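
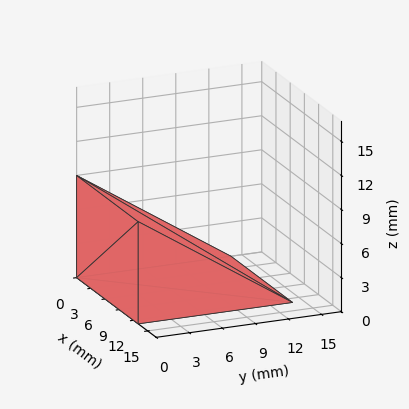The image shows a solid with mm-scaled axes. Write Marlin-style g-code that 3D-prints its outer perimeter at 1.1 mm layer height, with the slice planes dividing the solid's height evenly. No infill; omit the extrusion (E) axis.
Reading the render: the shape is a wedge (ramp): 13 × 14 mm base, rising to 9 mm along the y=0 edge and sloping linearly to z=0 at y=14 (dimensions read to the nearest mm from the axis ticks). For the g-code, the solid's height is divided into equal slices at the stated Δz and each level perimeter traced with G1 moves after a G0 lift.

; perimeter-only toolpath
G21 ; units = mm
G90 ; absolute positioning
G28 ; home
; layer 1
G0 Z1.1
G0 X0.0 Y0.0
G1 X13.0 Y0.0
G1 X13.0 Y12.2
G1 X0.0 Y12.2
G1 X0.0 Y0.0
; layer 2
G0 Z2.2
G0 X0.0 Y0.0
G1 X13.0 Y0.0
G1 X13.0 Y10.5
G1 X0.0 Y10.5
G1 X0.0 Y0.0
; layer 3
G0 Z3.4
G0 X0.0 Y0.0
G1 X13.0 Y0.0
G1 X13.0 Y8.8
G1 X0.0 Y8.8
G1 X0.0 Y0.0
; layer 4
G0 Z4.5
G0 X0.0 Y0.0
G1 X13.0 Y0.0
G1 X13.0 Y7.0
G1 X0.0 Y7.0
G1 X0.0 Y0.0
; layer 5
G0 Z5.6
G0 X0.0 Y0.0
G1 X13.0 Y0.0
G1 X13.0 Y5.2
G1 X0.0 Y5.2
G1 X0.0 Y0.0
; layer 6
G0 Z6.8
G0 X0.0 Y0.0
G1 X13.0 Y0.0
G1 X13.0 Y3.5
G1 X0.0 Y3.5
G1 X0.0 Y0.0
; layer 7
G0 Z7.9
G0 X0.0 Y0.0
G1 X13.0 Y0.0
G1 X13.0 Y1.8
G1 X0.0 Y1.8
G1 X0.0 Y0.0
M2 ; end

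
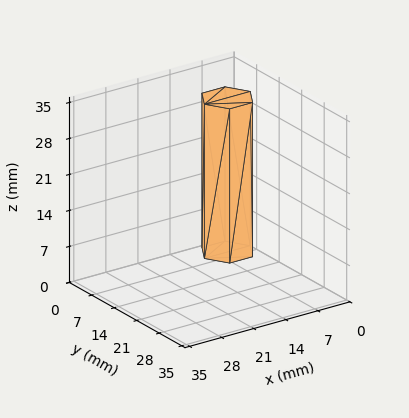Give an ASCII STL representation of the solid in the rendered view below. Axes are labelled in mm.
Reading the render: the shape is a regular 6-sided prism (a cylinder approximated with 6 flat sides), circumscribed radius ≈ 5 mm, height ≈ 30 mm (dimensions read to the nearest mm from the axis ticks). For the STL, each face is triangulated and given an outward normal.

solid part
  facet normal 0.0000 0.0000 -1.0000
    outer loop
      vertex 2.5 9.3 0.0
      vertex 7.5 9.3 0.0
      vertex 10.0 5.0 0.0
    endloop
  endfacet
  facet normal 0.0000 0.0000 -1.0000
    outer loop
      vertex 0.0 5.0 0.0
      vertex 2.5 9.3 0.0
      vertex 10.0 5.0 0.0
    endloop
  endfacet
  facet normal 0.0000 0.0000 -1.0000
    outer loop
      vertex 2.5 0.7 0.0
      vertex 0.0 5.0 0.0
      vertex 10.0 5.0 0.0
    endloop
  endfacet
  facet normal 0.0000 0.0000 -1.0000
    outer loop
      vertex 7.5 0.7 0.0
      vertex 2.5 0.7 0.0
      vertex 10.0 5.0 0.0
    endloop
  endfacet
  facet normal 0.0000 0.0000 1.0000
    outer loop
      vertex 10.0 5.0 30.0
      vertex 7.5 9.3 30.0
      vertex 2.5 9.3 30.0
    endloop
  endfacet
  facet normal 0.0000 0.0000 1.0000
    outer loop
      vertex 10.0 5.0 30.0
      vertex 2.5 9.3 30.0
      vertex 0.0 5.0 30.0
    endloop
  endfacet
  facet normal 0.0000 0.0000 1.0000
    outer loop
      vertex 10.0 5.0 30.0
      vertex 0.0 5.0 30.0
      vertex 2.5 0.7 30.0
    endloop
  endfacet
  facet normal 0.0000 0.0000 1.0000
    outer loop
      vertex 10.0 5.0 30.0
      vertex 2.5 0.7 30.0
      vertex 7.5 0.7 30.0
    endloop
  endfacet
  facet normal 0.8645 0.5026 0.0000
    outer loop
      vertex 10.0 5.0 0.0
      vertex 7.5 9.3 0.0
      vertex 7.5 9.3 30.0
    endloop
  endfacet
  facet normal 0.8645 0.5026 0.0000
    outer loop
      vertex 10.0 5.0 0.0
      vertex 7.5 9.3 30.0
      vertex 10.0 5.0 30.0
    endloop
  endfacet
  facet normal 0.0000 1.0000 0.0000
    outer loop
      vertex 7.5 9.3 0.0
      vertex 2.5 9.3 0.0
      vertex 2.5 9.3 30.0
    endloop
  endfacet
  facet normal 0.0000 1.0000 0.0000
    outer loop
      vertex 7.5 9.3 0.0
      vertex 2.5 9.3 30.0
      vertex 7.5 9.3 30.0
    endloop
  endfacet
  facet normal -0.8645 0.5026 0.0000
    outer loop
      vertex 2.5 9.3 0.0
      vertex 0.0 5.0 0.0
      vertex 0.0 5.0 30.0
    endloop
  endfacet
  facet normal -0.8645 0.5026 0.0000
    outer loop
      vertex 2.5 9.3 0.0
      vertex 0.0 5.0 30.0
      vertex 2.5 9.3 30.0
    endloop
  endfacet
  facet normal -0.8645 -0.5026 0.0000
    outer loop
      vertex 0.0 5.0 0.0
      vertex 2.5 0.7 0.0
      vertex 2.5 0.7 30.0
    endloop
  endfacet
  facet normal -0.8645 -0.5026 0.0000
    outer loop
      vertex 0.0 5.0 0.0
      vertex 2.5 0.7 30.0
      vertex 0.0 5.0 30.0
    endloop
  endfacet
  facet normal 0.0000 -1.0000 0.0000
    outer loop
      vertex 2.5 0.7 0.0
      vertex 7.5 0.7 0.0
      vertex 7.5 0.7 30.0
    endloop
  endfacet
  facet normal 0.0000 -1.0000 0.0000
    outer loop
      vertex 2.5 0.7 0.0
      vertex 7.5 0.7 30.0
      vertex 2.5 0.7 30.0
    endloop
  endfacet
  facet normal 0.8645 -0.5026 0.0000
    outer loop
      vertex 7.5 0.7 0.0
      vertex 10.0 5.0 0.0
      vertex 10.0 5.0 30.0
    endloop
  endfacet
  facet normal 0.8645 -0.5026 0.0000
    outer loop
      vertex 7.5 0.7 0.0
      vertex 10.0 5.0 30.0
      vertex 7.5 0.7 30.0
    endloop
  endfacet
endsolid part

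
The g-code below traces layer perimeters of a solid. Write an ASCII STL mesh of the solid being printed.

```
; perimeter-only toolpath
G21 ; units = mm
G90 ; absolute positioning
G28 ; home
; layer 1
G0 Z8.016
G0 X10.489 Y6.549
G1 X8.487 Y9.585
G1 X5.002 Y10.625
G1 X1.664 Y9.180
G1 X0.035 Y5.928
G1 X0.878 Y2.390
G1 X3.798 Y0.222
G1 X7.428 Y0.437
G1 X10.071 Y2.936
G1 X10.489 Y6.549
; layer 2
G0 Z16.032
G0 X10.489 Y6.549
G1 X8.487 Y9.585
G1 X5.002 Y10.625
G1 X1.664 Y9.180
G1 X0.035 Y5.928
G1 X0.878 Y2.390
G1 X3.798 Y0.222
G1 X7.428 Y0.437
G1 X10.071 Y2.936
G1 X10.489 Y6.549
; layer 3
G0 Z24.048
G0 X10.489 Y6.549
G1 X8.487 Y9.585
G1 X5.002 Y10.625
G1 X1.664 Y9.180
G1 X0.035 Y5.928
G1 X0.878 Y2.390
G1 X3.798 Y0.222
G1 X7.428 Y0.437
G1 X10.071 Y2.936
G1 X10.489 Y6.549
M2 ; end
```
solid part
  facet normal 0.0000 0.0000 -1.0000
    outer loop
      vertex 5.002 10.625 0.000
      vertex 8.487 9.585 0.000
      vertex 10.489 6.549 0.000
    endloop
  endfacet
  facet normal 0.0000 0.0000 -1.0000
    outer loop
      vertex 1.664 9.180 0.000
      vertex 5.002 10.625 0.000
      vertex 10.489 6.549 0.000
    endloop
  endfacet
  facet normal 0.0000 0.0000 -1.0000
    outer loop
      vertex 0.035 5.928 0.000
      vertex 1.664 9.180 0.000
      vertex 10.489 6.549 0.000
    endloop
  endfacet
  facet normal 0.0000 0.0000 -1.0000
    outer loop
      vertex 0.878 2.390 0.000
      vertex 0.035 5.928 0.000
      vertex 10.489 6.549 0.000
    endloop
  endfacet
  facet normal 0.0000 0.0000 -1.0000
    outer loop
      vertex 3.798 0.222 0.000
      vertex 0.878 2.390 0.000
      vertex 10.489 6.549 0.000
    endloop
  endfacet
  facet normal 0.0000 0.0000 -1.0000
    outer loop
      vertex 7.428 0.437 0.000
      vertex 3.798 0.222 0.000
      vertex 10.489 6.549 0.000
    endloop
  endfacet
  facet normal 0.0000 0.0000 -1.0000
    outer loop
      vertex 10.071 2.936 0.000
      vertex 7.428 0.437 0.000
      vertex 10.489 6.549 0.000
    endloop
  endfacet
  facet normal 0.0000 0.0000 1.0000
    outer loop
      vertex 10.489 6.549 24.048
      vertex 8.487 9.585 24.048
      vertex 5.002 10.625 24.048
    endloop
  endfacet
  facet normal 0.0000 0.0000 1.0000
    outer loop
      vertex 10.489 6.549 24.048
      vertex 5.002 10.625 24.048
      vertex 1.664 9.180 24.048
    endloop
  endfacet
  facet normal 0.0000 0.0000 1.0000
    outer loop
      vertex 10.489 6.549 24.048
      vertex 1.664 9.180 24.048
      vertex 0.035 5.928 24.048
    endloop
  endfacet
  facet normal 0.0000 0.0000 1.0000
    outer loop
      vertex 10.489 6.549 24.048
      vertex 0.035 5.928 24.048
      vertex 0.878 2.390 24.048
    endloop
  endfacet
  facet normal 0.0000 0.0000 1.0000
    outer loop
      vertex 10.489 6.549 24.048
      vertex 0.878 2.390 24.048
      vertex 3.798 0.222 24.048
    endloop
  endfacet
  facet normal 0.0000 0.0000 1.0000
    outer loop
      vertex 10.489 6.549 24.048
      vertex 3.798 0.222 24.048
      vertex 7.428 0.437 24.048
    endloop
  endfacet
  facet normal 0.0000 0.0000 1.0000
    outer loop
      vertex 10.489 6.549 24.048
      vertex 7.428 0.437 24.048
      vertex 10.071 2.936 24.048
    endloop
  endfacet
  facet normal 0.8348 0.5505 0.0000
    outer loop
      vertex 10.489 6.549 0.000
      vertex 8.487 9.585 0.000
      vertex 8.487 9.585 24.048
    endloop
  endfacet
  facet normal 0.8348 0.5505 0.0000
    outer loop
      vertex 10.489 6.549 0.000
      vertex 8.487 9.585 24.048
      vertex 10.489 6.549 24.048
    endloop
  endfacet
  facet normal 0.2860 0.9582 0.0000
    outer loop
      vertex 8.487 9.585 0.000
      vertex 5.002 10.625 0.000
      vertex 5.002 10.625 24.048
    endloop
  endfacet
  facet normal 0.2860 0.9582 0.0000
    outer loop
      vertex 8.487 9.585 0.000
      vertex 5.002 10.625 24.048
      vertex 8.487 9.585 24.048
    endloop
  endfacet
  facet normal -0.3973 0.9177 0.0000
    outer loop
      vertex 5.002 10.625 0.000
      vertex 1.664 9.180 0.000
      vertex 1.664 9.180 24.048
    endloop
  endfacet
  facet normal -0.3973 0.9177 0.0000
    outer loop
      vertex 5.002 10.625 0.000
      vertex 1.664 9.180 24.048
      vertex 5.002 10.625 24.048
    endloop
  endfacet
  facet normal -0.8941 0.4479 0.0000
    outer loop
      vertex 1.664 9.180 0.000
      vertex 0.035 5.928 0.000
      vertex 0.035 5.928 24.048
    endloop
  endfacet
  facet normal -0.8941 0.4479 0.0000
    outer loop
      vertex 1.664 9.180 0.000
      vertex 0.035 5.928 24.048
      vertex 1.664 9.180 24.048
    endloop
  endfacet
  facet normal -0.9728 -0.2318 0.0000
    outer loop
      vertex 0.035 5.928 0.000
      vertex 0.878 2.390 0.000
      vertex 0.878 2.390 24.048
    endloop
  endfacet
  facet normal -0.9728 -0.2318 0.0000
    outer loop
      vertex 0.035 5.928 0.000
      vertex 0.878 2.390 24.048
      vertex 0.035 5.928 24.048
    endloop
  endfacet
  facet normal -0.5961 -0.8029 0.0000
    outer loop
      vertex 0.878 2.390 0.000
      vertex 3.798 0.222 0.000
      vertex 3.798 0.222 24.048
    endloop
  endfacet
  facet normal -0.5961 -0.8029 0.0000
    outer loop
      vertex 0.878 2.390 0.000
      vertex 3.798 0.222 24.048
      vertex 0.878 2.390 24.048
    endloop
  endfacet
  facet normal 0.0591 -0.9983 0.0000
    outer loop
      vertex 3.798 0.222 0.000
      vertex 7.428 0.437 0.000
      vertex 7.428 0.437 24.048
    endloop
  endfacet
  facet normal 0.0591 -0.9983 0.0000
    outer loop
      vertex 3.798 0.222 0.000
      vertex 7.428 0.437 24.048
      vertex 3.798 0.222 24.048
    endloop
  endfacet
  facet normal 0.6870 -0.7266 0.0000
    outer loop
      vertex 7.428 0.437 0.000
      vertex 10.071 2.936 0.000
      vertex 10.071 2.936 24.048
    endloop
  endfacet
  facet normal 0.6870 -0.7266 0.0000
    outer loop
      vertex 7.428 0.437 0.000
      vertex 10.071 2.936 24.048
      vertex 7.428 0.437 24.048
    endloop
  endfacet
  facet normal 0.9934 -0.1149 0.0000
    outer loop
      vertex 10.071 2.936 0.000
      vertex 10.489 6.549 0.000
      vertex 10.489 6.549 24.048
    endloop
  endfacet
  facet normal 0.9934 -0.1149 0.0000
    outer loop
      vertex 10.071 2.936 0.000
      vertex 10.489 6.549 24.048
      vertex 10.071 2.936 24.048
    endloop
  endfacet
endsolid part

The G0 Z moves step by Δz≈8.016 mm. Every layer's G1 loop is the same polygon, so the solid is a straight extrusion of it from z=0 to z≈24. Closing with flat bottom and top caps and triangulating gives 32 facets — a regular 9-sided prism (a cylinder approximated with 9 flat sides), circumscribed radius ≈ 5.32 mm, height ≈ 24 mm.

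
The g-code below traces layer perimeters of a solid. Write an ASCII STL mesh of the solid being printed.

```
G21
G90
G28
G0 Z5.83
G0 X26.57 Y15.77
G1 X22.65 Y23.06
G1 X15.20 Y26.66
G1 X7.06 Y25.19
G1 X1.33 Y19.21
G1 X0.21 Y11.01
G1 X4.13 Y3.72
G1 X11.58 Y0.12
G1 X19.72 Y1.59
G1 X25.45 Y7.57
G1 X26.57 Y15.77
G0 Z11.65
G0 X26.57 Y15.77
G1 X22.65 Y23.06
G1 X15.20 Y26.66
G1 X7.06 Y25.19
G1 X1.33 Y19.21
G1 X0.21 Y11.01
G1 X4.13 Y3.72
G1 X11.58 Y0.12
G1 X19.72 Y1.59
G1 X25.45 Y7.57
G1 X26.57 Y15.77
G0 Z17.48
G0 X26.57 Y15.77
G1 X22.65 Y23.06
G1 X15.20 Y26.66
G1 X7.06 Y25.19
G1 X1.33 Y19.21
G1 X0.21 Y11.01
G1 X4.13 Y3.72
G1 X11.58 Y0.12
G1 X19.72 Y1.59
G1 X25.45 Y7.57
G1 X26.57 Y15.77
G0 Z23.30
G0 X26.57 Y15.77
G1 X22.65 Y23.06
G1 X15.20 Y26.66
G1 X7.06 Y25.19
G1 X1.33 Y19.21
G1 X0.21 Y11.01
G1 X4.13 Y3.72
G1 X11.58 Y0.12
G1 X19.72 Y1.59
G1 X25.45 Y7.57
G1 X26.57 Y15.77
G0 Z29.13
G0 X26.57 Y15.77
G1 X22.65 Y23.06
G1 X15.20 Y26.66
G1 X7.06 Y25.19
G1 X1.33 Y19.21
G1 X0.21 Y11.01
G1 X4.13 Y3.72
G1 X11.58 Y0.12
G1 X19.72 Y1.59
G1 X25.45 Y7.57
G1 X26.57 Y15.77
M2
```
solid part
  facet normal 0.0000 0.0000 -1.0000
    outer loop
      vertex 15.20 26.66 0.00
      vertex 22.65 23.06 0.00
      vertex 26.57 15.77 0.00
    endloop
  endfacet
  facet normal 0.0000 0.0000 -1.0000
    outer loop
      vertex 7.06 25.19 0.00
      vertex 15.20 26.66 0.00
      vertex 26.57 15.77 0.00
    endloop
  endfacet
  facet normal 0.0000 0.0000 -1.0000
    outer loop
      vertex 1.33 19.21 0.00
      vertex 7.06 25.19 0.00
      vertex 26.57 15.77 0.00
    endloop
  endfacet
  facet normal 0.0000 0.0000 -1.0000
    outer loop
      vertex 0.21 11.01 0.00
      vertex 1.33 19.21 0.00
      vertex 26.57 15.77 0.00
    endloop
  endfacet
  facet normal 0.0000 0.0000 -1.0000
    outer loop
      vertex 4.13 3.72 0.00
      vertex 0.21 11.01 0.00
      vertex 26.57 15.77 0.00
    endloop
  endfacet
  facet normal 0.0000 0.0000 -1.0000
    outer loop
      vertex 11.58 0.12 0.00
      vertex 4.13 3.72 0.00
      vertex 26.57 15.77 0.00
    endloop
  endfacet
  facet normal 0.0000 0.0000 -1.0000
    outer loop
      vertex 19.72 1.59 0.00
      vertex 11.58 0.12 0.00
      vertex 26.57 15.77 0.00
    endloop
  endfacet
  facet normal 0.0000 0.0000 -1.0000
    outer loop
      vertex 25.45 7.57 0.00
      vertex 19.72 1.59 0.00
      vertex 26.57 15.77 0.00
    endloop
  endfacet
  facet normal 0.0000 0.0000 1.0000
    outer loop
      vertex 26.57 15.77 29.13
      vertex 22.65 23.06 29.13
      vertex 15.20 26.66 29.13
    endloop
  endfacet
  facet normal 0.0000 0.0000 1.0000
    outer loop
      vertex 26.57 15.77 29.13
      vertex 15.20 26.66 29.13
      vertex 7.06 25.19 29.13
    endloop
  endfacet
  facet normal 0.0000 0.0000 1.0000
    outer loop
      vertex 26.57 15.77 29.13
      vertex 7.06 25.19 29.13
      vertex 1.33 19.21 29.13
    endloop
  endfacet
  facet normal 0.0000 0.0000 1.0000
    outer loop
      vertex 26.57 15.77 29.13
      vertex 1.33 19.21 29.13
      vertex 0.21 11.01 29.13
    endloop
  endfacet
  facet normal 0.0000 0.0000 1.0000
    outer loop
      vertex 26.57 15.77 29.13
      vertex 0.21 11.01 29.13
      vertex 4.13 3.72 29.13
    endloop
  endfacet
  facet normal 0.0000 0.0000 1.0000
    outer loop
      vertex 26.57 15.77 29.13
      vertex 4.13 3.72 29.13
      vertex 11.58 0.12 29.13
    endloop
  endfacet
  facet normal 0.0000 0.0000 1.0000
    outer loop
      vertex 26.57 15.77 29.13
      vertex 11.58 0.12 29.13
      vertex 19.72 1.59 29.13
    endloop
  endfacet
  facet normal 0.0000 0.0000 1.0000
    outer loop
      vertex 26.57 15.77 29.13
      vertex 19.72 1.59 29.13
      vertex 25.45 7.57 29.13
    endloop
  endfacet
  facet normal 0.8807 0.4736 0.0000
    outer loop
      vertex 26.57 15.77 0.00
      vertex 22.65 23.06 0.00
      vertex 22.65 23.06 29.13
    endloop
  endfacet
  facet normal 0.8807 0.4736 0.0000
    outer loop
      vertex 26.57 15.77 0.00
      vertex 22.65 23.06 29.13
      vertex 26.57 15.77 29.13
    endloop
  endfacet
  facet normal 0.4351 0.9004 0.0000
    outer loop
      vertex 22.65 23.06 0.00
      vertex 15.20 26.66 0.00
      vertex 15.20 26.66 29.13
    endloop
  endfacet
  facet normal 0.4351 0.9004 0.0000
    outer loop
      vertex 22.65 23.06 0.00
      vertex 15.20 26.66 29.13
      vertex 22.65 23.06 29.13
    endloop
  endfacet
  facet normal -0.1777 0.9841 0.0000
    outer loop
      vertex 15.20 26.66 0.00
      vertex 7.06 25.19 0.00
      vertex 7.06 25.19 29.13
    endloop
  endfacet
  facet normal -0.1777 0.9841 0.0000
    outer loop
      vertex 15.20 26.66 0.00
      vertex 7.06 25.19 29.13
      vertex 15.20 26.66 29.13
    endloop
  endfacet
  facet normal -0.7220 0.6919 0.0000
    outer loop
      vertex 7.06 25.19 0.00
      vertex 1.33 19.21 0.00
      vertex 1.33 19.21 29.13
    endloop
  endfacet
  facet normal -0.7220 0.6919 0.0000
    outer loop
      vertex 7.06 25.19 0.00
      vertex 1.33 19.21 29.13
      vertex 7.06 25.19 29.13
    endloop
  endfacet
  facet normal -0.9908 0.1353 0.0000
    outer loop
      vertex 1.33 19.21 0.00
      vertex 0.21 11.01 0.00
      vertex 0.21 11.01 29.13
    endloop
  endfacet
  facet normal -0.9908 0.1353 0.0000
    outer loop
      vertex 1.33 19.21 0.00
      vertex 0.21 11.01 29.13
      vertex 1.33 19.21 29.13
    endloop
  endfacet
  facet normal -0.8807 -0.4736 0.0000
    outer loop
      vertex 0.21 11.01 0.00
      vertex 4.13 3.72 0.00
      vertex 4.13 3.72 29.13
    endloop
  endfacet
  facet normal -0.8807 -0.4736 0.0000
    outer loop
      vertex 0.21 11.01 0.00
      vertex 4.13 3.72 29.13
      vertex 0.21 11.01 29.13
    endloop
  endfacet
  facet normal -0.4351 -0.9004 0.0000
    outer loop
      vertex 4.13 3.72 0.00
      vertex 11.58 0.12 0.00
      vertex 11.58 0.12 29.13
    endloop
  endfacet
  facet normal -0.4351 -0.9004 0.0000
    outer loop
      vertex 4.13 3.72 0.00
      vertex 11.58 0.12 29.13
      vertex 4.13 3.72 29.13
    endloop
  endfacet
  facet normal 0.1777 -0.9841 0.0000
    outer loop
      vertex 11.58 0.12 0.00
      vertex 19.72 1.59 0.00
      vertex 19.72 1.59 29.13
    endloop
  endfacet
  facet normal 0.1777 -0.9841 0.0000
    outer loop
      vertex 11.58 0.12 0.00
      vertex 19.72 1.59 29.13
      vertex 11.58 0.12 29.13
    endloop
  endfacet
  facet normal 0.7220 -0.6919 0.0000
    outer loop
      vertex 19.72 1.59 0.00
      vertex 25.45 7.57 0.00
      vertex 25.45 7.57 29.13
    endloop
  endfacet
  facet normal 0.7220 -0.6919 0.0000
    outer loop
      vertex 19.72 1.59 0.00
      vertex 25.45 7.57 29.13
      vertex 19.72 1.59 29.13
    endloop
  endfacet
  facet normal 0.9908 -0.1353 0.0000
    outer loop
      vertex 25.45 7.57 0.00
      vertex 26.57 15.77 0.00
      vertex 26.57 15.77 29.13
    endloop
  endfacet
  facet normal 0.9908 -0.1353 0.0000
    outer loop
      vertex 25.45 7.57 0.00
      vertex 26.57 15.77 29.13
      vertex 25.45 7.57 29.13
    endloop
  endfacet
endsolid part

The G0 Z moves step by Δz≈5.83 mm. Every layer's G1 loop is the same polygon, so the solid is a straight extrusion of it from z=0 to z≈29.1. Closing with flat bottom and top caps and triangulating gives 36 facets — a regular 10-sided prism (a cylinder approximated with 10 flat sides), circumscribed radius ≈ 13.4 mm, height ≈ 29.1 mm.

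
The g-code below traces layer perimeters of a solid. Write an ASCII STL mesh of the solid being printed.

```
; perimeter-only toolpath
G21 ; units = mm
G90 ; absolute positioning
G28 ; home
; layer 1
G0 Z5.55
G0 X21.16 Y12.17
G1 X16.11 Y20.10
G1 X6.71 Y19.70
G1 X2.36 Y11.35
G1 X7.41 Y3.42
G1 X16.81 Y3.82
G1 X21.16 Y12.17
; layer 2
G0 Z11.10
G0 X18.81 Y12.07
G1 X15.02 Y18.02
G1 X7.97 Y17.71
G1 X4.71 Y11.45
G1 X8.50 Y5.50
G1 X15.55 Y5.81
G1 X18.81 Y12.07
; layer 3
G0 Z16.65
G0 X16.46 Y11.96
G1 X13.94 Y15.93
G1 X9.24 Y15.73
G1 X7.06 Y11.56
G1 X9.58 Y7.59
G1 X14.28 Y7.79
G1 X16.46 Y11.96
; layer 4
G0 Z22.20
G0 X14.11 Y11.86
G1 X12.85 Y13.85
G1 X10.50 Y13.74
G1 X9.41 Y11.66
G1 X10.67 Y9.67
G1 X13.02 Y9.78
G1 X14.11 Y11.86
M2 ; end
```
solid part
  facet normal 0.0000 0.0000 -1.0000
    outer loop
      vertex 5.45 21.68 0.00
      vertex 17.20 22.19 0.00
      vertex 23.51 12.27 0.00
    endloop
  endfacet
  facet normal 0.0000 0.0000 -1.0000
    outer loop
      vertex 0.01 11.25 0.00
      vertex 5.45 21.68 0.00
      vertex 23.51 12.27 0.00
    endloop
  endfacet
  facet normal 0.0000 0.0000 -1.0000
    outer loop
      vertex 6.32 1.33 0.00
      vertex 0.01 11.25 0.00
      vertex 23.51 12.27 0.00
    endloop
  endfacet
  facet normal 0.0000 0.0000 -1.0000
    outer loop
      vertex 18.07 1.84 0.00
      vertex 6.32 1.33 0.00
      vertex 23.51 12.27 0.00
    endloop
  endfacet
  facet normal 0.7921 0.5038 0.3446
    outer loop
      vertex 23.51 12.27 0.00
      vertex 17.20 22.19 0.00
      vertex 11.76 11.76 27.75
    endloop
  endfacet
  facet normal -0.0407 0.9379 0.3445
    outer loop
      vertex 17.20 22.19 0.00
      vertex 5.45 21.68 0.00
      vertex 11.76 11.76 27.75
    endloop
  endfacet
  facet normal -0.8324 0.4341 0.3445
    outer loop
      vertex 5.45 21.68 0.00
      vertex 0.01 11.25 0.00
      vertex 11.76 11.76 27.75
    endloop
  endfacet
  facet normal -0.7921 -0.5038 0.3446
    outer loop
      vertex 0.01 11.25 0.00
      vertex 6.32 1.33 0.00
      vertex 11.76 11.76 27.75
    endloop
  endfacet
  facet normal 0.0407 -0.9379 0.3445
    outer loop
      vertex 6.32 1.33 0.00
      vertex 18.07 1.84 0.00
      vertex 11.76 11.76 27.75
    endloop
  endfacet
  facet normal 0.8324 -0.4341 0.3445
    outer loop
      vertex 18.07 1.84 0.00
      vertex 23.51 12.27 0.00
      vertex 11.76 11.76 27.75
    endloop
  endfacet
endsolid part

The G0 Z moves step by Δz≈5.55 mm. The G1 loops shrink linearly with z, so the solid tapers from its base footprint up to z≈27.8. Closing with a flat bottom cap and the tapered top and triangulating gives 10 facets — a regular 6-sided pyramid, base circumscribed radius ≈ 11.8 mm, apex at z ≈ 27.8 mm.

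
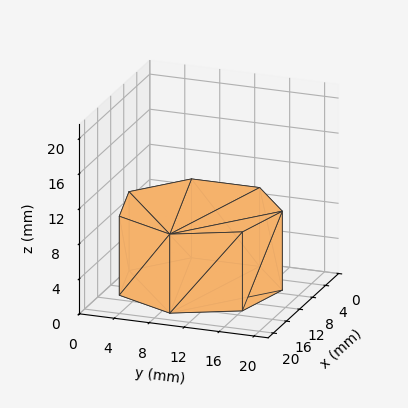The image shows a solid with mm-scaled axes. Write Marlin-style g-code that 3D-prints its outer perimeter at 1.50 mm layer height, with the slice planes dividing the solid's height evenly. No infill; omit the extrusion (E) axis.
Reading the render: the shape is a regular 7-sided prism (a cylinder approximated with 7 flat sides), circumscribed radius ≈ 9 mm, height ≈ 9 mm (dimensions read to the nearest mm from the axis ticks). For the g-code, the solid's height is divided into equal slices at the stated Δz and each level perimeter traced with G1 moves after a G0 lift.

; perimeter-only toolpath
G21 ; units = mm
G90 ; absolute positioning
G28 ; home
; layer 1
G0 Z1.50
G0 X18.00 Y9.00
G1 X14.61 Y16.04
G1 X7.00 Y17.77
G1 X0.89 Y12.90
G1 X0.89 Y5.10
G1 X7.00 Y0.23
G1 X14.61 Y1.96
G1 X18.00 Y9.00
; layer 2
G0 Z3.00
G0 X18.00 Y9.00
G1 X14.61 Y16.04
G1 X7.00 Y17.77
G1 X0.89 Y12.90
G1 X0.89 Y5.10
G1 X7.00 Y0.23
G1 X14.61 Y1.96
G1 X18.00 Y9.00
; layer 3
G0 Z4.50
G0 X18.00 Y9.00
G1 X14.61 Y16.04
G1 X7.00 Y17.77
G1 X0.89 Y12.90
G1 X0.89 Y5.10
G1 X7.00 Y0.23
G1 X14.61 Y1.96
G1 X18.00 Y9.00
; layer 4
G0 Z6.00
G0 X18.00 Y9.00
G1 X14.61 Y16.04
G1 X7.00 Y17.77
G1 X0.89 Y12.90
G1 X0.89 Y5.10
G1 X7.00 Y0.23
G1 X14.61 Y1.96
G1 X18.00 Y9.00
; layer 5
G0 Z7.50
G0 X18.00 Y9.00
G1 X14.61 Y16.04
G1 X7.00 Y17.77
G1 X0.89 Y12.90
G1 X0.89 Y5.10
G1 X7.00 Y0.23
G1 X14.61 Y1.96
G1 X18.00 Y9.00
; layer 6
G0 Z9.00
G0 X18.00 Y9.00
G1 X14.61 Y16.04
G1 X7.00 Y17.77
G1 X0.89 Y12.90
G1 X0.89 Y5.10
G1 X7.00 Y0.23
G1 X14.61 Y1.96
G1 X18.00 Y9.00
M2 ; end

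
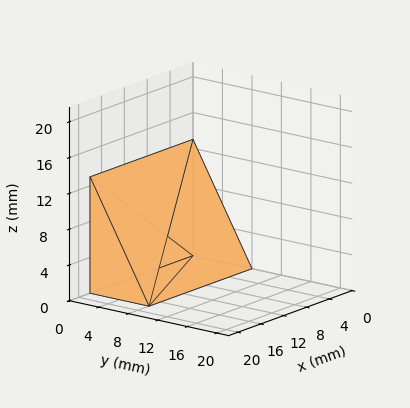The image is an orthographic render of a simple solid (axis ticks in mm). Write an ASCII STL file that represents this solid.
Reading the render: the shape is a wedge (ramp): 18 × 8 mm base, rising to 13 mm along the y=0 edge and sloping linearly to z=0 at y=8 (dimensions read to the nearest mm from the axis ticks). For the STL, each face is triangulated and given an outward normal.

solid part
  facet normal 0.0000 0.0000 -1.0000
    outer loop
      vertex 18.0 8.0 0.0
      vertex 18.0 0.0 0.0
      vertex 0.0 0.0 0.0
    endloop
  endfacet
  facet normal 0.0000 0.0000 -1.0000
    outer loop
      vertex 0.0 8.0 0.0
      vertex 18.0 8.0 0.0
      vertex 0.0 0.0 0.0
    endloop
  endfacet
  facet normal 0.0000 -1.0000 0.0000
    outer loop
      vertex 0.0 0.0 0.0
      vertex 18.0 0.0 0.0
      vertex 18.0 0.0 13.0
    endloop
  endfacet
  facet normal 0.0000 -1.0000 0.0000
    outer loop
      vertex 0.0 0.0 0.0
      vertex 18.0 0.0 13.0
      vertex 0.0 0.0 13.0
    endloop
  endfacet
  facet normal 0.0000 0.8517 0.5241
    outer loop
      vertex 0.0 0.0 13.0
      vertex 18.0 0.0 13.0
      vertex 18.0 8.0 0.0
    endloop
  endfacet
  facet normal 0.0000 0.8517 0.5241
    outer loop
      vertex 0.0 0.0 13.0
      vertex 18.0 8.0 0.0
      vertex 0.0 8.0 0.0
    endloop
  endfacet
  facet normal -1.0000 0.0000 0.0000
    outer loop
      vertex 0.0 0.0 13.0
      vertex 0.0 8.0 0.0
      vertex 0.0 0.0 0.0
    endloop
  endfacet
  facet normal 1.0000 0.0000 0.0000
    outer loop
      vertex 18.0 0.0 0.0
      vertex 18.0 8.0 0.0
      vertex 18.0 0.0 13.0
    endloop
  endfacet
endsolid part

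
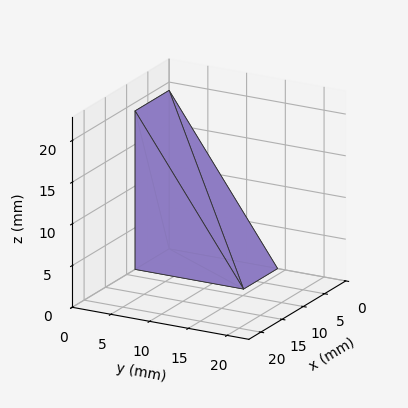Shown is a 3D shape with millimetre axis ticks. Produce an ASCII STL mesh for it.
Reading the render: the shape is a wedge (ramp): 8 × 14 mm base, rising to 19 mm along the y=0 edge and sloping linearly to z=0 at y=14 (dimensions read to the nearest mm from the axis ticks). For the STL, each face is triangulated and given an outward normal.

solid part
  facet normal 0.0000 0.0000 -1.0000
    outer loop
      vertex 8.00 14.00 0.00
      vertex 8.00 0.00 0.00
      vertex 0.00 0.00 0.00
    endloop
  endfacet
  facet normal 0.0000 0.0000 -1.0000
    outer loop
      vertex 0.00 14.00 0.00
      vertex 8.00 14.00 0.00
      vertex 0.00 0.00 0.00
    endloop
  endfacet
  facet normal 0.0000 -1.0000 0.0000
    outer loop
      vertex 0.00 0.00 0.00
      vertex 8.00 0.00 0.00
      vertex 8.00 0.00 19.00
    endloop
  endfacet
  facet normal 0.0000 -1.0000 0.0000
    outer loop
      vertex 0.00 0.00 0.00
      vertex 8.00 0.00 19.00
      vertex 0.00 0.00 19.00
    endloop
  endfacet
  facet normal 0.0000 0.8051 0.5932
    outer loop
      vertex 0.00 0.00 19.00
      vertex 8.00 0.00 19.00
      vertex 8.00 14.00 0.00
    endloop
  endfacet
  facet normal 0.0000 0.8051 0.5932
    outer loop
      vertex 0.00 0.00 19.00
      vertex 8.00 14.00 0.00
      vertex 0.00 14.00 0.00
    endloop
  endfacet
  facet normal -1.0000 0.0000 0.0000
    outer loop
      vertex 0.00 0.00 19.00
      vertex 0.00 14.00 0.00
      vertex 0.00 0.00 0.00
    endloop
  endfacet
  facet normal 1.0000 0.0000 0.0000
    outer loop
      vertex 8.00 0.00 0.00
      vertex 8.00 14.00 0.00
      vertex 8.00 0.00 19.00
    endloop
  endfacet
endsolid part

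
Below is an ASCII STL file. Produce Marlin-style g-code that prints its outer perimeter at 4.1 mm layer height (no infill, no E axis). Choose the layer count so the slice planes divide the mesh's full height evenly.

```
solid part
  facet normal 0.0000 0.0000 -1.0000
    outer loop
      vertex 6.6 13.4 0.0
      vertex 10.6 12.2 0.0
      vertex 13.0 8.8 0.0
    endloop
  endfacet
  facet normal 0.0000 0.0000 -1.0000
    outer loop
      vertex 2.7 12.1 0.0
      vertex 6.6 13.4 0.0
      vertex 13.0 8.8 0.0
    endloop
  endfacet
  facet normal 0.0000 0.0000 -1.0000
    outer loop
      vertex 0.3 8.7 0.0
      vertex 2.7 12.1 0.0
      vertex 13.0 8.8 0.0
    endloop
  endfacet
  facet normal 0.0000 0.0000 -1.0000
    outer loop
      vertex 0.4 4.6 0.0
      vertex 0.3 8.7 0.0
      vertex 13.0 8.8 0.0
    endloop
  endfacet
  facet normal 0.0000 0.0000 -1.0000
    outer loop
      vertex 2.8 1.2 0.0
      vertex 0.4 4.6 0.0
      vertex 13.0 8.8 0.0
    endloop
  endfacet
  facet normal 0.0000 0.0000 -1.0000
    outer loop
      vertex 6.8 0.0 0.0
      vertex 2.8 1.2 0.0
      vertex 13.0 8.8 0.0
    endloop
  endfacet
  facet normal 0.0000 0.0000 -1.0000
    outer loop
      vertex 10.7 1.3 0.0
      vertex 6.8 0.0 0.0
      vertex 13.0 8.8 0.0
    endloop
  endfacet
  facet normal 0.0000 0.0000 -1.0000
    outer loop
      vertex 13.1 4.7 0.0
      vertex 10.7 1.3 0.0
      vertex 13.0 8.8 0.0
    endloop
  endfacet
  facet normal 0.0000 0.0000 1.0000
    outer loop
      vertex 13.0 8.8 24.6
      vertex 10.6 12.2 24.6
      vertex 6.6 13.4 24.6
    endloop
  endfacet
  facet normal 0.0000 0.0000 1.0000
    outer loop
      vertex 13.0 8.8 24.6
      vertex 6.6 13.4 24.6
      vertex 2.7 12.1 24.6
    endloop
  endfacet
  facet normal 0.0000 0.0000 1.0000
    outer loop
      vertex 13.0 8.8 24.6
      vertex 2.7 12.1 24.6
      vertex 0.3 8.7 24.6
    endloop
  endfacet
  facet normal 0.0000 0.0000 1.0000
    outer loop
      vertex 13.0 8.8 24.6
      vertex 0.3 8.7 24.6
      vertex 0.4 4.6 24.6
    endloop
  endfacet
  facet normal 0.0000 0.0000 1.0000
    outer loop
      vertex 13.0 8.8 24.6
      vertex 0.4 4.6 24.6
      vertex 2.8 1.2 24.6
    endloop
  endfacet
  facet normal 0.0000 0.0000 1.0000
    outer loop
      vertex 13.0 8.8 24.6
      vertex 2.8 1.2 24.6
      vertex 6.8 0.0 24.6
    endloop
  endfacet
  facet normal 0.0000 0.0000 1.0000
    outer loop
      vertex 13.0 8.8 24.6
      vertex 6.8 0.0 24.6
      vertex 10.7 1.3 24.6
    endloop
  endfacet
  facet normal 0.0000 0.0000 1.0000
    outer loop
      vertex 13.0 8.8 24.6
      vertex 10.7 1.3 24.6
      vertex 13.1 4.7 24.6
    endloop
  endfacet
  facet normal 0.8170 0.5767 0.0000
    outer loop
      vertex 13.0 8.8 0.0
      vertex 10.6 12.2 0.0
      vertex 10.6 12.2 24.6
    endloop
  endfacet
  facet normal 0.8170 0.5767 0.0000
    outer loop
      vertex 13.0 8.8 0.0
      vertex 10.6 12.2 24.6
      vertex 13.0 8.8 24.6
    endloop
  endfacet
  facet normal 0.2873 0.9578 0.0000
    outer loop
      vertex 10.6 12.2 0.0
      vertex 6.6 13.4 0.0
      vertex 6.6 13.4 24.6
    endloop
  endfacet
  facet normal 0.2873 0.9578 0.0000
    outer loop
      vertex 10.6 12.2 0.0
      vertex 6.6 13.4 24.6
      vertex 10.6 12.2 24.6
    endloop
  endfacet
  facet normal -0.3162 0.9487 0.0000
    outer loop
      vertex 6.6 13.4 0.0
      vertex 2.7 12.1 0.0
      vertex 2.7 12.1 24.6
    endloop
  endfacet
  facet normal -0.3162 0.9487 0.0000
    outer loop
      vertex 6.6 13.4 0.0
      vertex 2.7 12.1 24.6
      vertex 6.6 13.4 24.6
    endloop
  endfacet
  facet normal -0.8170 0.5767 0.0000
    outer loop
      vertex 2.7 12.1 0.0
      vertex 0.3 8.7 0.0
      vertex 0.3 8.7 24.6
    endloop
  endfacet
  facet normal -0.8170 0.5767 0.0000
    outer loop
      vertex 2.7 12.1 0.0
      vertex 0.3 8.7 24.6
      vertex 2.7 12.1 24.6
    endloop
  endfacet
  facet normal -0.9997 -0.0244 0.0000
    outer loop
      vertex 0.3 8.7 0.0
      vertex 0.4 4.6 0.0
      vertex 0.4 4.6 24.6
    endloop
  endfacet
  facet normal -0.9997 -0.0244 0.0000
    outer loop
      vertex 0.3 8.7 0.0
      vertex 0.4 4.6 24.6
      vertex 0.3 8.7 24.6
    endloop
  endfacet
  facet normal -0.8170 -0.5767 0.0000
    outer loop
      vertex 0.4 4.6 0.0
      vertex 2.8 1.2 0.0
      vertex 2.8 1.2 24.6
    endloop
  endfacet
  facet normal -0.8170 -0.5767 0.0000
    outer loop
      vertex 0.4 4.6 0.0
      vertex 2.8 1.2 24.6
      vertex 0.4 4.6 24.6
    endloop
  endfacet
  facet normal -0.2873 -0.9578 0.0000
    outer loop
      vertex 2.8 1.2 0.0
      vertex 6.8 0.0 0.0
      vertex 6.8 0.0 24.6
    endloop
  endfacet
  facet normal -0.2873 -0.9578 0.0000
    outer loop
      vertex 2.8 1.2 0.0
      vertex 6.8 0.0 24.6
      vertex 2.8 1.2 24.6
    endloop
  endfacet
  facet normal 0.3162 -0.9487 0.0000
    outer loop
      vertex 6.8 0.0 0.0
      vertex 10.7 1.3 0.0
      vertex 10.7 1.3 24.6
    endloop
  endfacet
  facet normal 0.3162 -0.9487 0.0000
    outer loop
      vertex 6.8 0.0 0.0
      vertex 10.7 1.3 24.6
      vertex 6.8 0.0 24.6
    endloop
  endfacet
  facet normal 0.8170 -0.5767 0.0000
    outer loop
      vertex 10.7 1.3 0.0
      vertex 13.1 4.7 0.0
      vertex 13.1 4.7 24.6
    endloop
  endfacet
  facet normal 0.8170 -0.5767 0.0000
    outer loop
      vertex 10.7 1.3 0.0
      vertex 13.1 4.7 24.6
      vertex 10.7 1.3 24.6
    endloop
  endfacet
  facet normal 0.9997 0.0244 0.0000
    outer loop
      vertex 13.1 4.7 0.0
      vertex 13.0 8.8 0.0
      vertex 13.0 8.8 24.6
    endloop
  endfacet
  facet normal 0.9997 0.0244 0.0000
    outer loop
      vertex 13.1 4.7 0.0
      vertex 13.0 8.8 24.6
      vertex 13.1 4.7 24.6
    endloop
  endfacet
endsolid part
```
; perimeter-only toolpath
G21 ; units = mm
G90 ; absolute positioning
G28 ; home
; layer 1
G0 Z4.1
G0 X13.0 Y8.8
G1 X10.6 Y12.2
G1 X6.6 Y13.4
G1 X2.7 Y12.1
G1 X0.3 Y8.7
G1 X0.4 Y4.6
G1 X2.8 Y1.2
G1 X6.8 Y0.0
G1 X10.7 Y1.3
G1 X13.1 Y4.7
G1 X13.0 Y8.8
; layer 2
G0 Z8.2
G0 X13.0 Y8.8
G1 X10.6 Y12.2
G1 X6.6 Y13.4
G1 X2.7 Y12.1
G1 X0.3 Y8.7
G1 X0.4 Y4.6
G1 X2.8 Y1.2
G1 X6.8 Y0.0
G1 X10.7 Y1.3
G1 X13.1 Y4.7
G1 X13.0 Y8.8
; layer 3
G0 Z12.3
G0 X13.0 Y8.8
G1 X10.6 Y12.2
G1 X6.6 Y13.4
G1 X2.7 Y12.1
G1 X0.3 Y8.7
G1 X0.4 Y4.6
G1 X2.8 Y1.2
G1 X6.8 Y0.0
G1 X10.7 Y1.3
G1 X13.1 Y4.7
G1 X13.0 Y8.8
; layer 4
G0 Z16.4
G0 X13.0 Y8.8
G1 X10.6 Y12.2
G1 X6.6 Y13.4
G1 X2.7 Y12.1
G1 X0.3 Y8.7
G1 X0.4 Y4.6
G1 X2.8 Y1.2
G1 X6.8 Y0.0
G1 X10.7 Y1.3
G1 X13.1 Y4.7
G1 X13.0 Y8.8
; layer 5
G0 Z20.5
G0 X13.0 Y8.8
G1 X10.6 Y12.2
G1 X6.6 Y13.4
G1 X2.7 Y12.1
G1 X0.3 Y8.7
G1 X0.4 Y4.6
G1 X2.8 Y1.2
G1 X6.8 Y0.0
G1 X10.7 Y1.3
G1 X13.1 Y4.7
G1 X13.0 Y8.8
; layer 6
G0 Z24.6
G0 X13.0 Y8.8
G1 X10.6 Y12.2
G1 X6.6 Y13.4
G1 X2.7 Y12.1
G1 X0.3 Y8.7
G1 X0.4 Y4.6
G1 X2.8 Y1.2
G1 X6.8 Y0.0
G1 X10.7 Y1.3
G1 X13.1 Y4.7
G1 X13.0 Y8.8
M2 ; end

The solid is a regular 10-sided prism (a cylinder approximated with 10 flat sides), circumscribed radius ≈ 6.7 mm, height ≈ 24.6 mm. Slicing at Δz = 4.1 mm — 6 equal slices spanning the solid's height, so layer i sits at z = i·h/6 — gives 6 non-empty perimeters. Each is a 10-segment closed polygon; G0 lifts to the layer z and rapids to the start vertex, then G1 traces the edges.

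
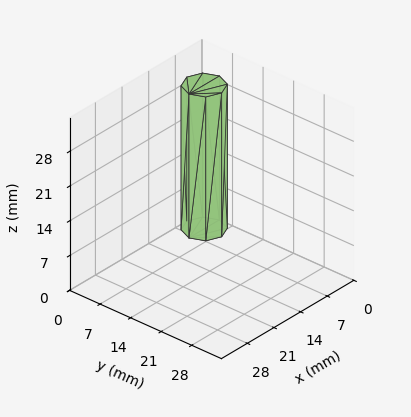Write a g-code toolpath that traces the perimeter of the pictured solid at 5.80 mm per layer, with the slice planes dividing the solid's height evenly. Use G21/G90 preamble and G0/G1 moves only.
Reading the render: the shape is a regular 8-sided prism (a cylinder approximated with 8 flat sides), circumscribed radius ≈ 4 mm, height ≈ 29 mm (dimensions read to the nearest mm from the axis ticks). For the g-code, the solid's height is divided into equal slices at the stated Δz and each level perimeter traced with G1 moves after a G0 lift.

; perimeter-only toolpath
G21 ; units = mm
G90 ; absolute positioning
G28 ; home
; layer 1
G0 Z5.80
G0 X8.00 Y4.00
G1 X6.83 Y6.83
G1 X4.00 Y8.00
G1 X1.17 Y6.83
G1 X0.00 Y4.00
G1 X1.17 Y1.17
G1 X4.00 Y0.00
G1 X6.83 Y1.17
G1 X8.00 Y4.00
; layer 2
G0 Z11.60
G0 X8.00 Y4.00
G1 X6.83 Y6.83
G1 X4.00 Y8.00
G1 X1.17 Y6.83
G1 X0.00 Y4.00
G1 X1.17 Y1.17
G1 X4.00 Y0.00
G1 X6.83 Y1.17
G1 X8.00 Y4.00
; layer 3
G0 Z17.40
G0 X8.00 Y4.00
G1 X6.83 Y6.83
G1 X4.00 Y8.00
G1 X1.17 Y6.83
G1 X0.00 Y4.00
G1 X1.17 Y1.17
G1 X4.00 Y0.00
G1 X6.83 Y1.17
G1 X8.00 Y4.00
; layer 4
G0 Z23.20
G0 X8.00 Y4.00
G1 X6.83 Y6.83
G1 X4.00 Y8.00
G1 X1.17 Y6.83
G1 X0.00 Y4.00
G1 X1.17 Y1.17
G1 X4.00 Y0.00
G1 X6.83 Y1.17
G1 X8.00 Y4.00
; layer 5
G0 Z29.00
G0 X8.00 Y4.00
G1 X6.83 Y6.83
G1 X4.00 Y8.00
G1 X1.17 Y6.83
G1 X0.00 Y4.00
G1 X1.17 Y1.17
G1 X4.00 Y0.00
G1 X6.83 Y1.17
G1 X8.00 Y4.00
M2 ; end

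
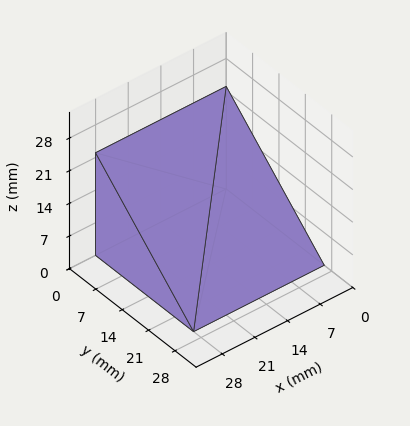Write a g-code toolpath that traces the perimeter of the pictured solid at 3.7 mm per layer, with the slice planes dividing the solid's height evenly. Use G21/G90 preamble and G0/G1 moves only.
Reading the render: the shape is a wedge (ramp): 28 × 26 mm base, rising to 22 mm along the y=0 edge and sloping linearly to z=0 at y=26 (dimensions read to the nearest mm from the axis ticks). For the g-code, the solid's height is divided into equal slices at the stated Δz and each level perimeter traced with G1 moves after a G0 lift.

; perimeter-only toolpath
G21 ; units = mm
G90 ; absolute positioning
G28 ; home
; layer 1
G0 Z3.7
G0 X0.0 Y0.0
G1 X28.0 Y0.0
G1 X28.0 Y21.7
G1 X0.0 Y21.7
G1 X0.0 Y0.0
; layer 2
G0 Z7.3
G0 X0.0 Y0.0
G1 X28.0 Y0.0
G1 X28.0 Y17.3
G1 X0.0 Y17.3
G1 X0.0 Y0.0
; layer 3
G0 Z11.0
G0 X0.0 Y0.0
G1 X28.0 Y0.0
G1 X28.0 Y13.0
G1 X0.0 Y13.0
G1 X0.0 Y0.0
; layer 4
G0 Z14.7
G0 X0.0 Y0.0
G1 X28.0 Y0.0
G1 X28.0 Y8.7
G1 X0.0 Y8.7
G1 X0.0 Y0.0
; layer 5
G0 Z18.3
G0 X0.0 Y0.0
G1 X28.0 Y0.0
G1 X28.0 Y4.3
G1 X0.0 Y4.3
G1 X0.0 Y0.0
M2 ; end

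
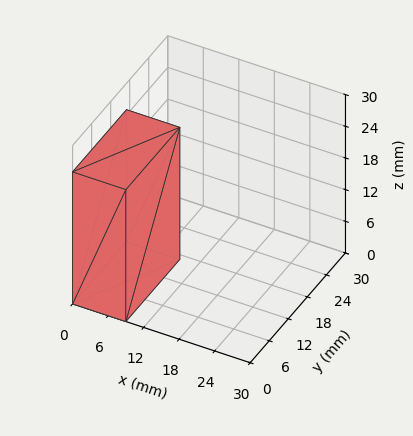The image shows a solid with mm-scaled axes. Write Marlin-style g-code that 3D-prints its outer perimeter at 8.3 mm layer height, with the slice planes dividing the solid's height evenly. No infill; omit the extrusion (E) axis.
Reading the render: the shape is a rectangular box, roughly 9 × 17 mm footprint and 25 mm tall (dimensions read to the nearest mm from the axis ticks). For the g-code, the solid's height is divided into equal slices at the stated Δz and each level perimeter traced with G1 moves after a G0 lift.

; perimeter-only toolpath
G21 ; units = mm
G90 ; absolute positioning
G28 ; home
; layer 1
G0 Z8.3
G0 X0.0 Y0.0
G1 X9.0 Y0.0
G1 X9.0 Y17.0
G1 X0.0 Y17.0
G1 X0.0 Y0.0
; layer 2
G0 Z16.7
G0 X0.0 Y0.0
G1 X9.0 Y0.0
G1 X9.0 Y17.0
G1 X0.0 Y17.0
G1 X0.0 Y0.0
; layer 3
G0 Z25.0
G0 X0.0 Y0.0
G1 X9.0 Y0.0
G1 X9.0 Y17.0
G1 X0.0 Y17.0
G1 X0.0 Y0.0
M2 ; end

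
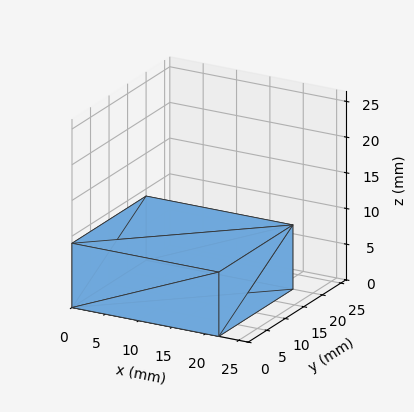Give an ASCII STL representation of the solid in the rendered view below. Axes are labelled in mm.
Reading the render: the shape is a rectangular box, roughly 22 × 20 mm footprint and 9 mm tall (dimensions read to the nearest mm from the axis ticks). For the STL, each face is triangulated and given an outward normal.

solid part
  facet normal 0.0000 0.0000 -1.0000
    outer loop
      vertex 22.00 20.00 0.00
      vertex 22.00 0.00 0.00
      vertex 0.00 0.00 0.00
    endloop
  endfacet
  facet normal 0.0000 0.0000 -1.0000
    outer loop
      vertex 0.00 20.00 0.00
      vertex 22.00 20.00 0.00
      vertex 0.00 0.00 0.00
    endloop
  endfacet
  facet normal 0.0000 0.0000 1.0000
    outer loop
      vertex 0.00 0.00 9.00
      vertex 22.00 0.00 9.00
      vertex 22.00 20.00 9.00
    endloop
  endfacet
  facet normal 0.0000 0.0000 1.0000
    outer loop
      vertex 0.00 0.00 9.00
      vertex 22.00 20.00 9.00
      vertex 0.00 20.00 9.00
    endloop
  endfacet
  facet normal 0.0000 -1.0000 0.0000
    outer loop
      vertex 0.00 0.00 0.00
      vertex 22.00 0.00 0.00
      vertex 22.00 0.00 9.00
    endloop
  endfacet
  facet normal 0.0000 -1.0000 0.0000
    outer loop
      vertex 0.00 0.00 0.00
      vertex 22.00 0.00 9.00
      vertex 0.00 0.00 9.00
    endloop
  endfacet
  facet normal 0.0000 1.0000 0.0000
    outer loop
      vertex 22.00 20.00 9.00
      vertex 22.00 20.00 0.00
      vertex 0.00 20.00 0.00
    endloop
  endfacet
  facet normal 0.0000 1.0000 0.0000
    outer loop
      vertex 0.00 20.00 9.00
      vertex 22.00 20.00 9.00
      vertex 0.00 20.00 0.00
    endloop
  endfacet
  facet normal -1.0000 0.0000 0.0000
    outer loop
      vertex 0.00 20.00 9.00
      vertex 0.00 20.00 0.00
      vertex 0.00 0.00 0.00
    endloop
  endfacet
  facet normal -1.0000 0.0000 0.0000
    outer loop
      vertex 0.00 0.00 9.00
      vertex 0.00 20.00 9.00
      vertex 0.00 0.00 0.00
    endloop
  endfacet
  facet normal 1.0000 0.0000 0.0000
    outer loop
      vertex 22.00 0.00 0.00
      vertex 22.00 20.00 0.00
      vertex 22.00 20.00 9.00
    endloop
  endfacet
  facet normal 1.0000 0.0000 0.0000
    outer loop
      vertex 22.00 0.00 0.00
      vertex 22.00 20.00 9.00
      vertex 22.00 0.00 9.00
    endloop
  endfacet
endsolid part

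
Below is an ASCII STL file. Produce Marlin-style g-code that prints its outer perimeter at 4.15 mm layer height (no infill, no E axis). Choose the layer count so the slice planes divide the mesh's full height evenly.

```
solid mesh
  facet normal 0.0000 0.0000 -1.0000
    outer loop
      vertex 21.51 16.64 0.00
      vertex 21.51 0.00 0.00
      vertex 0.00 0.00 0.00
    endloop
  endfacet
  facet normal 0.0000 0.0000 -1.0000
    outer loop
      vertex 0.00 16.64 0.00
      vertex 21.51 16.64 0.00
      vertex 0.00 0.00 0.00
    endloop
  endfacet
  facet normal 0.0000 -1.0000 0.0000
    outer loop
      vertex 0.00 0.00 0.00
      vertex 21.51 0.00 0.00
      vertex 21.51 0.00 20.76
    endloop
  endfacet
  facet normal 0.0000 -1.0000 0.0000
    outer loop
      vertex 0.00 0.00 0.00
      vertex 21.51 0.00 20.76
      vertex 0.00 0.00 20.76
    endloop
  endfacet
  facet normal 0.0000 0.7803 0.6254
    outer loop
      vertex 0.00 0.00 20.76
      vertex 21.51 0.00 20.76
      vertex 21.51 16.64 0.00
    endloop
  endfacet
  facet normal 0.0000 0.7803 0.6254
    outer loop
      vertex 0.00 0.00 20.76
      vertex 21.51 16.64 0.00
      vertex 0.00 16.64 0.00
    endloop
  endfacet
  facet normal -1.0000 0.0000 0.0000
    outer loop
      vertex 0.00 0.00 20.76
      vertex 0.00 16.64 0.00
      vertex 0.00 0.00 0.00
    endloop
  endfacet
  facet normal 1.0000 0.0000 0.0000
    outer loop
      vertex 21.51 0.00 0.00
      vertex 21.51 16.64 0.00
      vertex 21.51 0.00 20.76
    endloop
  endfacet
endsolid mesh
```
; perimeter-only toolpath
G21 ; units = mm
G90 ; absolute positioning
G28 ; home
; layer 1
G0 Z4.15
G0 X0.00 Y0.00
G1 X21.51 Y0.00
G1 X21.51 Y13.31
G1 X0.00 Y13.31
G1 X0.00 Y0.00
; layer 2
G0 Z8.30
G0 X0.00 Y0.00
G1 X21.51 Y0.00
G1 X21.51 Y9.98
G1 X0.00 Y9.98
G1 X0.00 Y0.00
; layer 3
G0 Z12.46
G0 X0.00 Y0.00
G1 X21.51 Y0.00
G1 X21.51 Y6.66
G1 X0.00 Y6.66
G1 X0.00 Y0.00
; layer 4
G0 Z16.61
G0 X0.00 Y0.00
G1 X21.51 Y0.00
G1 X21.51 Y3.33
G1 X0.00 Y3.33
G1 X0.00 Y0.00
M2 ; end

The solid is a wedge (ramp): 21.5 × 16.6 mm base, rising to 20.8 mm along the y=0 edge and sloping linearly to z=0 at y=16.6. Slicing at Δz = 4.15 mm — 5 equal slices spanning the solid's height, so layer i sits at z = i·h/5 — gives 4 non-empty perimeters. Each is a 4-segment closed polygon; G0 lifts to the layer z and rapids to the start vertex, then G1 traces the edges. The cross-section shrinks linearly with z (the slice at the apex is degenerate and omitted).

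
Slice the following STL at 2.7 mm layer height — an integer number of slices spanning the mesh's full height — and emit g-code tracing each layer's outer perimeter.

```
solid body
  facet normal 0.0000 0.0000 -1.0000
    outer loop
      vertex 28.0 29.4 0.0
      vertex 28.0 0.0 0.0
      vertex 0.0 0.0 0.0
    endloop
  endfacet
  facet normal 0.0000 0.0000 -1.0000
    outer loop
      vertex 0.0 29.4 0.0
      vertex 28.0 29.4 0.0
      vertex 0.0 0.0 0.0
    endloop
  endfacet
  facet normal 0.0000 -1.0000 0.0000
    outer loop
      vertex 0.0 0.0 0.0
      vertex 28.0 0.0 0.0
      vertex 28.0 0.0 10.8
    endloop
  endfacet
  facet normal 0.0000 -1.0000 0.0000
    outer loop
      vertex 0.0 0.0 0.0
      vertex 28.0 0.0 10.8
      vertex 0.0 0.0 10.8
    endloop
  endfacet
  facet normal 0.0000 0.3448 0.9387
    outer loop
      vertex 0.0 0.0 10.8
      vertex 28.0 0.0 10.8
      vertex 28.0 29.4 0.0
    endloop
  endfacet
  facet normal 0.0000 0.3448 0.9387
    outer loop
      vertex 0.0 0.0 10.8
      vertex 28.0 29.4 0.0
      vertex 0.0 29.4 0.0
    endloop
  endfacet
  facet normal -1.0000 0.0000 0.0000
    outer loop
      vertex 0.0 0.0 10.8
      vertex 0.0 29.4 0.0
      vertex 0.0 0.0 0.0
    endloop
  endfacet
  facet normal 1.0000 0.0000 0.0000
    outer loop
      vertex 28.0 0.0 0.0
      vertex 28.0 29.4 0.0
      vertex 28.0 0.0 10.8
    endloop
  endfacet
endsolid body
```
; perimeter-only toolpath
G21 ; units = mm
G90 ; absolute positioning
G28 ; home
; layer 1
G0 Z2.7
G0 X0.0 Y0.0
G1 X28.0 Y0.0
G1 X28.0 Y22.0
G1 X0.0 Y22.0
G1 X0.0 Y0.0
; layer 2
G0 Z5.4
G0 X0.0 Y0.0
G1 X28.0 Y0.0
G1 X28.0 Y14.7
G1 X0.0 Y14.7
G1 X0.0 Y0.0
; layer 3
G0 Z8.1
G0 X0.0 Y0.0
G1 X28.0 Y0.0
G1 X28.0 Y7.3
G1 X0.0 Y7.3
G1 X0.0 Y0.0
M2 ; end

The solid is a wedge (ramp): 28 × 29.4 mm base, rising to 10.8 mm along the y=0 edge and sloping linearly to z=0 at y=29.4. Slicing at Δz = 2.7 mm — 4 equal slices spanning the solid's height, so layer i sits at z = i·h/4 — gives 3 non-empty perimeters. Each is a 4-segment closed polygon; G0 lifts to the layer z and rapids to the start vertex, then G1 traces the edges. The cross-section shrinks linearly with z (the slice at the apex is degenerate and omitted).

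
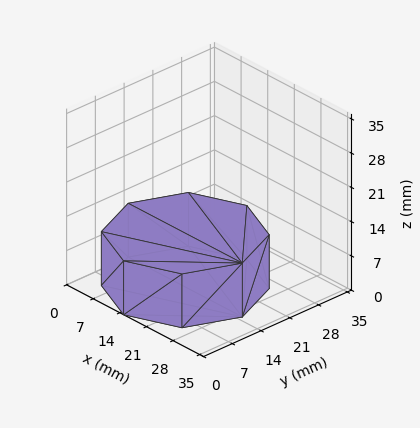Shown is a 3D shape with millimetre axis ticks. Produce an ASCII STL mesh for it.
Reading the render: the shape is a regular 8-sided prism (a cylinder approximated with 8 flat sides), circumscribed radius ≈ 15 mm, height ≈ 11 mm (dimensions read to the nearest mm from the axis ticks). For the STL, each face is triangulated and given an outward normal.

solid part
  facet normal 0.0000 0.0000 -1.0000
    outer loop
      vertex 15.00 30.00 0.00
      vertex 25.61 25.61 0.00
      vertex 30.00 15.00 0.00
    endloop
  endfacet
  facet normal 0.0000 0.0000 -1.0000
    outer loop
      vertex 4.39 25.61 0.00
      vertex 15.00 30.00 0.00
      vertex 30.00 15.00 0.00
    endloop
  endfacet
  facet normal 0.0000 0.0000 -1.0000
    outer loop
      vertex 0.00 15.00 0.00
      vertex 4.39 25.61 0.00
      vertex 30.00 15.00 0.00
    endloop
  endfacet
  facet normal 0.0000 0.0000 -1.0000
    outer loop
      vertex 4.39 4.39 0.00
      vertex 0.00 15.00 0.00
      vertex 30.00 15.00 0.00
    endloop
  endfacet
  facet normal 0.0000 0.0000 -1.0000
    outer loop
      vertex 15.00 0.00 0.00
      vertex 4.39 4.39 0.00
      vertex 30.00 15.00 0.00
    endloop
  endfacet
  facet normal 0.0000 0.0000 -1.0000
    outer loop
      vertex 25.61 4.39 0.00
      vertex 15.00 0.00 0.00
      vertex 30.00 15.00 0.00
    endloop
  endfacet
  facet normal 0.0000 0.0000 1.0000
    outer loop
      vertex 30.00 15.00 11.00
      vertex 25.61 25.61 11.00
      vertex 15.00 30.00 11.00
    endloop
  endfacet
  facet normal 0.0000 0.0000 1.0000
    outer loop
      vertex 30.00 15.00 11.00
      vertex 15.00 30.00 11.00
      vertex 4.39 25.61 11.00
    endloop
  endfacet
  facet normal 0.0000 0.0000 1.0000
    outer loop
      vertex 30.00 15.00 11.00
      vertex 4.39 25.61 11.00
      vertex 0.00 15.00 11.00
    endloop
  endfacet
  facet normal 0.0000 0.0000 1.0000
    outer loop
      vertex 30.00 15.00 11.00
      vertex 0.00 15.00 11.00
      vertex 4.39 4.39 11.00
    endloop
  endfacet
  facet normal 0.0000 0.0000 1.0000
    outer loop
      vertex 30.00 15.00 11.00
      vertex 4.39 4.39 11.00
      vertex 15.00 0.00 11.00
    endloop
  endfacet
  facet normal 0.0000 0.0000 1.0000
    outer loop
      vertex 30.00 15.00 11.00
      vertex 15.00 0.00 11.00
      vertex 25.61 4.39 11.00
    endloop
  endfacet
  facet normal 0.9240 0.3823 0.0000
    outer loop
      vertex 30.00 15.00 0.00
      vertex 25.61 25.61 0.00
      vertex 25.61 25.61 11.00
    endloop
  endfacet
  facet normal 0.9240 0.3823 0.0000
    outer loop
      vertex 30.00 15.00 0.00
      vertex 25.61 25.61 11.00
      vertex 30.00 15.00 11.00
    endloop
  endfacet
  facet normal 0.3823 0.9240 0.0000
    outer loop
      vertex 25.61 25.61 0.00
      vertex 15.00 30.00 0.00
      vertex 15.00 30.00 11.00
    endloop
  endfacet
  facet normal 0.3823 0.9240 0.0000
    outer loop
      vertex 25.61 25.61 0.00
      vertex 15.00 30.00 11.00
      vertex 25.61 25.61 11.00
    endloop
  endfacet
  facet normal -0.3823 0.9240 0.0000
    outer loop
      vertex 15.00 30.00 0.00
      vertex 4.39 25.61 0.00
      vertex 4.39 25.61 11.00
    endloop
  endfacet
  facet normal -0.3823 0.9240 0.0000
    outer loop
      vertex 15.00 30.00 0.00
      vertex 4.39 25.61 11.00
      vertex 15.00 30.00 11.00
    endloop
  endfacet
  facet normal -0.9240 0.3823 0.0000
    outer loop
      vertex 4.39 25.61 0.00
      vertex 0.00 15.00 0.00
      vertex 0.00 15.00 11.00
    endloop
  endfacet
  facet normal -0.9240 0.3823 0.0000
    outer loop
      vertex 4.39 25.61 0.00
      vertex 0.00 15.00 11.00
      vertex 4.39 25.61 11.00
    endloop
  endfacet
  facet normal -0.9240 -0.3823 0.0000
    outer loop
      vertex 0.00 15.00 0.00
      vertex 4.39 4.39 0.00
      vertex 4.39 4.39 11.00
    endloop
  endfacet
  facet normal -0.9240 -0.3823 0.0000
    outer loop
      vertex 0.00 15.00 0.00
      vertex 4.39 4.39 11.00
      vertex 0.00 15.00 11.00
    endloop
  endfacet
  facet normal -0.3823 -0.9240 0.0000
    outer loop
      vertex 4.39 4.39 0.00
      vertex 15.00 0.00 0.00
      vertex 15.00 0.00 11.00
    endloop
  endfacet
  facet normal -0.3823 -0.9240 0.0000
    outer loop
      vertex 4.39 4.39 0.00
      vertex 15.00 0.00 11.00
      vertex 4.39 4.39 11.00
    endloop
  endfacet
  facet normal 0.3823 -0.9240 0.0000
    outer loop
      vertex 15.00 0.00 0.00
      vertex 25.61 4.39 0.00
      vertex 25.61 4.39 11.00
    endloop
  endfacet
  facet normal 0.3823 -0.9240 0.0000
    outer loop
      vertex 15.00 0.00 0.00
      vertex 25.61 4.39 11.00
      vertex 15.00 0.00 11.00
    endloop
  endfacet
  facet normal 0.9240 -0.3823 0.0000
    outer loop
      vertex 25.61 4.39 0.00
      vertex 30.00 15.00 0.00
      vertex 30.00 15.00 11.00
    endloop
  endfacet
  facet normal 0.9240 -0.3823 0.0000
    outer loop
      vertex 25.61 4.39 0.00
      vertex 30.00 15.00 11.00
      vertex 25.61 4.39 11.00
    endloop
  endfacet
endsolid part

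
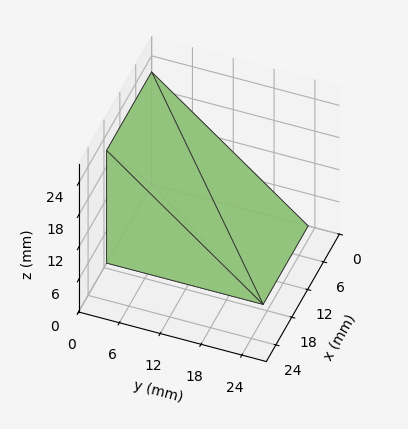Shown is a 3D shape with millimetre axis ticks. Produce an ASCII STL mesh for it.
Reading the render: the shape is a wedge (ramp): 17 × 23 mm base, rising to 21 mm along the y=0 edge and sloping linearly to z=0 at y=23 (dimensions read to the nearest mm from the axis ticks). For the STL, each face is triangulated and given an outward normal.

solid part
  facet normal 0.0000 0.0000 -1.0000
    outer loop
      vertex 17.000 23.000 0.000
      vertex 17.000 0.000 0.000
      vertex 0.000 0.000 0.000
    endloop
  endfacet
  facet normal 0.0000 0.0000 -1.0000
    outer loop
      vertex 0.000 23.000 0.000
      vertex 17.000 23.000 0.000
      vertex 0.000 0.000 0.000
    endloop
  endfacet
  facet normal 0.0000 -1.0000 0.0000
    outer loop
      vertex 0.000 0.000 0.000
      vertex 17.000 0.000 0.000
      vertex 17.000 0.000 21.000
    endloop
  endfacet
  facet normal 0.0000 -1.0000 0.0000
    outer loop
      vertex 0.000 0.000 0.000
      vertex 17.000 0.000 21.000
      vertex 0.000 0.000 21.000
    endloop
  endfacet
  facet normal 0.0000 0.6743 0.7385
    outer loop
      vertex 0.000 0.000 21.000
      vertex 17.000 0.000 21.000
      vertex 17.000 23.000 0.000
    endloop
  endfacet
  facet normal 0.0000 0.6743 0.7385
    outer loop
      vertex 0.000 0.000 21.000
      vertex 17.000 23.000 0.000
      vertex 0.000 23.000 0.000
    endloop
  endfacet
  facet normal -1.0000 0.0000 0.0000
    outer loop
      vertex 0.000 0.000 21.000
      vertex 0.000 23.000 0.000
      vertex 0.000 0.000 0.000
    endloop
  endfacet
  facet normal 1.0000 0.0000 0.0000
    outer loop
      vertex 17.000 0.000 0.000
      vertex 17.000 23.000 0.000
      vertex 17.000 0.000 21.000
    endloop
  endfacet
endsolid part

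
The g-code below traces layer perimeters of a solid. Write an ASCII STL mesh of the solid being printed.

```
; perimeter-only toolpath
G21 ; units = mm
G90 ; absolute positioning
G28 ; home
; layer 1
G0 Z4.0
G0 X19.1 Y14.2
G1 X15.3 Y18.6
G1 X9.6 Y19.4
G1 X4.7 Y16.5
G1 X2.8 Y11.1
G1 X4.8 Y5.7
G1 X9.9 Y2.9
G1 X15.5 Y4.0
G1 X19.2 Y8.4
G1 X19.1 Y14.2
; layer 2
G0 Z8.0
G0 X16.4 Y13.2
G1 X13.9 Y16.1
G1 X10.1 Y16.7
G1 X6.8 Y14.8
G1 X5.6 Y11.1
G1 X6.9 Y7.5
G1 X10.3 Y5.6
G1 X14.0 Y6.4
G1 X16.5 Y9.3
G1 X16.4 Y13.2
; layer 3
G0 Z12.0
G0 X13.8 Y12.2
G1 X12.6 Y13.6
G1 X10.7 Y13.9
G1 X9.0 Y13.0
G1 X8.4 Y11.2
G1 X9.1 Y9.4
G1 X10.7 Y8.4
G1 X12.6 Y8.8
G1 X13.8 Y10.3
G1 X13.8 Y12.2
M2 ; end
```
solid part
  facet normal 0.0000 0.0000 -1.0000
    outer loop
      vertex 9.1 22.2 0.0
      vertex 16.7 21.0 0.0
      vertex 21.7 15.2 0.0
    endloop
  endfacet
  facet normal 0.0000 0.0000 -1.0000
    outer loop
      vertex 2.5 18.3 0.0
      vertex 9.1 22.2 0.0
      vertex 21.7 15.2 0.0
    endloop
  endfacet
  facet normal 0.0000 0.0000 -1.0000
    outer loop
      vertex 0.0 11.1 0.0
      vertex 2.5 18.3 0.0
      vertex 21.7 15.2 0.0
    endloop
  endfacet
  facet normal 0.0000 0.0000 -1.0000
    outer loop
      vertex 2.7 3.9 0.0
      vertex 0.0 11.1 0.0
      vertex 21.7 15.2 0.0
    endloop
  endfacet
  facet normal 0.0000 0.0000 -1.0000
    outer loop
      vertex 9.4 0.1 0.0
      vertex 2.7 3.9 0.0
      vertex 21.7 15.2 0.0
    endloop
  endfacet
  facet normal 0.0000 0.0000 -1.0000
    outer loop
      vertex 16.9 1.6 0.0
      vertex 9.4 0.1 0.0
      vertex 21.7 15.2 0.0
    endloop
  endfacet
  facet normal 0.0000 0.0000 -1.0000
    outer loop
      vertex 21.8 7.5 0.0
      vertex 16.9 1.6 0.0
      vertex 21.7 15.2 0.0
    endloop
  endfacet
  facet normal 0.6321 0.5449 0.5510
    outer loop
      vertex 21.7 15.2 0.0
      vertex 16.7 21.0 0.0
      vertex 11.2 11.2 16.0
    endloop
  endfacet
  facet normal 0.1303 0.8249 0.5500
    outer loop
      vertex 16.7 21.0 0.0
      vertex 9.1 22.2 0.0
      vertex 11.2 11.2 16.0
    endloop
  endfacet
  facet normal -0.4249 0.7190 0.5501
    outer loop
      vertex 9.1 22.2 0.0
      vertex 2.5 18.3 0.0
      vertex 11.2 11.2 16.0
    endloop
  endfacet
  facet normal -0.7887 0.2739 0.5504
    outer loop
      vertex 2.5 18.3 0.0
      vertex 0.0 11.1 0.0
      vertex 11.2 11.2 16.0
    endloop
  endfacet
  facet normal -0.7823 -0.2934 0.5495
    outer loop
      vertex 0.0 11.1 0.0
      vertex 2.7 3.9 0.0
      vertex 11.2 11.2 16.0
    endloop
  endfacet
  facet normal -0.4119 -0.7263 0.5502
    outer loop
      vertex 2.7 3.9 0.0
      vertex 9.4 0.1 0.0
      vertex 11.2 11.2 16.0
    endloop
  endfacet
  facet normal 0.1638 -0.8191 0.5498
    outer loop
      vertex 9.4 0.1 0.0
      vertex 16.9 1.6 0.0
      vertex 11.2 11.2 16.0
    endloop
  endfacet
  facet normal 0.6428 -0.5339 0.5493
    outer loop
      vertex 16.9 1.6 0.0
      vertex 21.8 7.5 0.0
      vertex 11.2 11.2 16.0
    endloop
  endfacet
  facet normal 0.8348 0.0108 0.5505
    outer loop
      vertex 21.8 7.5 0.0
      vertex 21.7 15.2 0.0
      vertex 11.2 11.2 16.0
    endloop
  endfacet
endsolid part

The G0 Z moves step by Δz≈4.0 mm. The G1 loops shrink linearly with z, so the solid tapers from its base footprint up to z≈16. Closing with a flat bottom cap and the tapered top and triangulating gives 16 facets — a regular 9-sided pyramid, base circumscribed radius ≈ 11.2 mm, apex at z ≈ 16 mm.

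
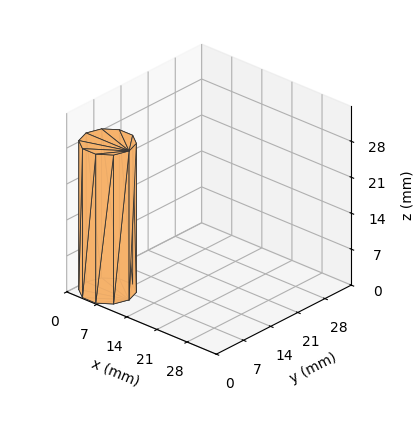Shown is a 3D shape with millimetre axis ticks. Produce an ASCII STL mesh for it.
Reading the render: the shape is a regular 10-sided prism (a cylinder approximated with 10 flat sides), circumscribed radius ≈ 5 mm, height ≈ 29 mm (dimensions read to the nearest mm from the axis ticks). For the STL, each face is triangulated and given an outward normal.

solid part
  facet normal 0.0000 0.0000 -1.0000
    outer loop
      vertex 6.545 9.755 0.000
      vertex 9.045 7.939 0.000
      vertex 10.000 5.000 0.000
    endloop
  endfacet
  facet normal 0.0000 0.0000 -1.0000
    outer loop
      vertex 3.455 9.755 0.000
      vertex 6.545 9.755 0.000
      vertex 10.000 5.000 0.000
    endloop
  endfacet
  facet normal 0.0000 0.0000 -1.0000
    outer loop
      vertex 0.955 7.939 0.000
      vertex 3.455 9.755 0.000
      vertex 10.000 5.000 0.000
    endloop
  endfacet
  facet normal 0.0000 0.0000 -1.0000
    outer loop
      vertex 0.000 5.000 0.000
      vertex 0.955 7.939 0.000
      vertex 10.000 5.000 0.000
    endloop
  endfacet
  facet normal 0.0000 0.0000 -1.0000
    outer loop
      vertex 0.955 2.061 0.000
      vertex 0.000 5.000 0.000
      vertex 10.000 5.000 0.000
    endloop
  endfacet
  facet normal 0.0000 0.0000 -1.0000
    outer loop
      vertex 3.455 0.245 0.000
      vertex 0.955 2.061 0.000
      vertex 10.000 5.000 0.000
    endloop
  endfacet
  facet normal 0.0000 0.0000 -1.0000
    outer loop
      vertex 6.545 0.245 0.000
      vertex 3.455 0.245 0.000
      vertex 10.000 5.000 0.000
    endloop
  endfacet
  facet normal 0.0000 0.0000 -1.0000
    outer loop
      vertex 9.045 2.061 0.000
      vertex 6.545 0.245 0.000
      vertex 10.000 5.000 0.000
    endloop
  endfacet
  facet normal 0.0000 0.0000 1.0000
    outer loop
      vertex 10.000 5.000 29.000
      vertex 9.045 7.939 29.000
      vertex 6.545 9.755 29.000
    endloop
  endfacet
  facet normal 0.0000 0.0000 1.0000
    outer loop
      vertex 10.000 5.000 29.000
      vertex 6.545 9.755 29.000
      vertex 3.455 9.755 29.000
    endloop
  endfacet
  facet normal 0.0000 0.0000 1.0000
    outer loop
      vertex 10.000 5.000 29.000
      vertex 3.455 9.755 29.000
      vertex 0.955 7.939 29.000
    endloop
  endfacet
  facet normal 0.0000 0.0000 1.0000
    outer loop
      vertex 10.000 5.000 29.000
      vertex 0.955 7.939 29.000
      vertex 0.000 5.000 29.000
    endloop
  endfacet
  facet normal 0.0000 0.0000 1.0000
    outer loop
      vertex 10.000 5.000 29.000
      vertex 0.000 5.000 29.000
      vertex 0.955 2.061 29.000
    endloop
  endfacet
  facet normal 0.0000 0.0000 1.0000
    outer loop
      vertex 10.000 5.000 29.000
      vertex 0.955 2.061 29.000
      vertex 3.455 0.245 29.000
    endloop
  endfacet
  facet normal 0.0000 0.0000 1.0000
    outer loop
      vertex 10.000 5.000 29.000
      vertex 3.455 0.245 29.000
      vertex 6.545 0.245 29.000
    endloop
  endfacet
  facet normal 0.0000 0.0000 1.0000
    outer loop
      vertex 10.000 5.000 29.000
      vertex 6.545 0.245 29.000
      vertex 9.045 2.061 29.000
    endloop
  endfacet
  facet normal 0.9511 0.3090 0.0000
    outer loop
      vertex 10.000 5.000 0.000
      vertex 9.045 7.939 0.000
      vertex 9.045 7.939 29.000
    endloop
  endfacet
  facet normal 0.9511 0.3090 0.0000
    outer loop
      vertex 10.000 5.000 0.000
      vertex 9.045 7.939 29.000
      vertex 10.000 5.000 29.000
    endloop
  endfacet
  facet normal 0.5877 0.8091 0.0000
    outer loop
      vertex 9.045 7.939 0.000
      vertex 6.545 9.755 0.000
      vertex 6.545 9.755 29.000
    endloop
  endfacet
  facet normal 0.5877 0.8091 0.0000
    outer loop
      vertex 9.045 7.939 0.000
      vertex 6.545 9.755 29.000
      vertex 9.045 7.939 29.000
    endloop
  endfacet
  facet normal 0.0000 1.0000 0.0000
    outer loop
      vertex 6.545 9.755 0.000
      vertex 3.455 9.755 0.000
      vertex 3.455 9.755 29.000
    endloop
  endfacet
  facet normal 0.0000 1.0000 0.0000
    outer loop
      vertex 6.545 9.755 0.000
      vertex 3.455 9.755 29.000
      vertex 6.545 9.755 29.000
    endloop
  endfacet
  facet normal -0.5877 0.8091 0.0000
    outer loop
      vertex 3.455 9.755 0.000
      vertex 0.955 7.939 0.000
      vertex 0.955 7.939 29.000
    endloop
  endfacet
  facet normal -0.5877 0.8091 0.0000
    outer loop
      vertex 3.455 9.755 0.000
      vertex 0.955 7.939 29.000
      vertex 3.455 9.755 29.000
    endloop
  endfacet
  facet normal -0.9511 0.3090 0.0000
    outer loop
      vertex 0.955 7.939 0.000
      vertex 0.000 5.000 0.000
      vertex 0.000 5.000 29.000
    endloop
  endfacet
  facet normal -0.9511 0.3090 0.0000
    outer loop
      vertex 0.955 7.939 0.000
      vertex 0.000 5.000 29.000
      vertex 0.955 7.939 29.000
    endloop
  endfacet
  facet normal -0.9511 -0.3090 0.0000
    outer loop
      vertex 0.000 5.000 0.000
      vertex 0.955 2.061 0.000
      vertex 0.955 2.061 29.000
    endloop
  endfacet
  facet normal -0.9511 -0.3090 0.0000
    outer loop
      vertex 0.000 5.000 0.000
      vertex 0.955 2.061 29.000
      vertex 0.000 5.000 29.000
    endloop
  endfacet
  facet normal -0.5877 -0.8091 0.0000
    outer loop
      vertex 0.955 2.061 0.000
      vertex 3.455 0.245 0.000
      vertex 3.455 0.245 29.000
    endloop
  endfacet
  facet normal -0.5877 -0.8091 0.0000
    outer loop
      vertex 0.955 2.061 0.000
      vertex 3.455 0.245 29.000
      vertex 0.955 2.061 29.000
    endloop
  endfacet
  facet normal 0.0000 -1.0000 0.0000
    outer loop
      vertex 3.455 0.245 0.000
      vertex 6.545 0.245 0.000
      vertex 6.545 0.245 29.000
    endloop
  endfacet
  facet normal 0.0000 -1.0000 0.0000
    outer loop
      vertex 3.455 0.245 0.000
      vertex 6.545 0.245 29.000
      vertex 3.455 0.245 29.000
    endloop
  endfacet
  facet normal 0.5877 -0.8091 0.0000
    outer loop
      vertex 6.545 0.245 0.000
      vertex 9.045 2.061 0.000
      vertex 9.045 2.061 29.000
    endloop
  endfacet
  facet normal 0.5877 -0.8091 0.0000
    outer loop
      vertex 6.545 0.245 0.000
      vertex 9.045 2.061 29.000
      vertex 6.545 0.245 29.000
    endloop
  endfacet
  facet normal 0.9511 -0.3090 0.0000
    outer loop
      vertex 9.045 2.061 0.000
      vertex 10.000 5.000 0.000
      vertex 10.000 5.000 29.000
    endloop
  endfacet
  facet normal 0.9511 -0.3090 0.0000
    outer loop
      vertex 9.045 2.061 0.000
      vertex 10.000 5.000 29.000
      vertex 9.045 2.061 29.000
    endloop
  endfacet
endsolid part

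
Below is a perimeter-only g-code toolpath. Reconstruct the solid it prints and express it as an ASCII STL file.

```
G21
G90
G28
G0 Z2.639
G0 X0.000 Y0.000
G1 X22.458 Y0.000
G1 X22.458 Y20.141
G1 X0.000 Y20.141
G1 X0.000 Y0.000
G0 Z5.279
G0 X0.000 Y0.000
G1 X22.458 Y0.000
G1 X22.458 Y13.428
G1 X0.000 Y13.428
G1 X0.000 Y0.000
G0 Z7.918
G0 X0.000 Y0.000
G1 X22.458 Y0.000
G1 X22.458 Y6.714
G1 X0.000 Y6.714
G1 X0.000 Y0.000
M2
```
solid part
  facet normal 0.0000 0.0000 -1.0000
    outer loop
      vertex 22.458 26.855 0.000
      vertex 22.458 0.000 0.000
      vertex 0.000 0.000 0.000
    endloop
  endfacet
  facet normal 0.0000 0.0000 -1.0000
    outer loop
      vertex 0.000 26.855 0.000
      vertex 22.458 26.855 0.000
      vertex 0.000 0.000 0.000
    endloop
  endfacet
  facet normal 0.0000 -1.0000 0.0000
    outer loop
      vertex 0.000 0.000 0.000
      vertex 22.458 0.000 0.000
      vertex 22.458 0.000 10.558
    endloop
  endfacet
  facet normal 0.0000 -1.0000 0.0000
    outer loop
      vertex 0.000 0.000 0.000
      vertex 22.458 0.000 10.558
      vertex 0.000 0.000 10.558
    endloop
  endfacet
  facet normal 0.0000 0.3659 0.9307
    outer loop
      vertex 0.000 0.000 10.558
      vertex 22.458 0.000 10.558
      vertex 22.458 26.855 0.000
    endloop
  endfacet
  facet normal 0.0000 0.3659 0.9307
    outer loop
      vertex 0.000 0.000 10.558
      vertex 22.458 26.855 0.000
      vertex 0.000 26.855 0.000
    endloop
  endfacet
  facet normal -1.0000 0.0000 0.0000
    outer loop
      vertex 0.000 0.000 10.558
      vertex 0.000 26.855 0.000
      vertex 0.000 0.000 0.000
    endloop
  endfacet
  facet normal 1.0000 0.0000 0.0000
    outer loop
      vertex 22.458 0.000 0.000
      vertex 22.458 26.855 0.000
      vertex 22.458 0.000 10.558
    endloop
  endfacet
endsolid part

The G0 Z moves step by Δz≈2.639 mm. The G1 loops shrink linearly with z, so the solid tapers from its base footprint up to z≈10.6. Closing with a flat bottom cap and the tapered top and triangulating gives 8 facets — a wedge (ramp): 22.5 × 26.9 mm base, rising to 10.6 mm along the y=0 edge and sloping linearly to z=0 at y=26.9.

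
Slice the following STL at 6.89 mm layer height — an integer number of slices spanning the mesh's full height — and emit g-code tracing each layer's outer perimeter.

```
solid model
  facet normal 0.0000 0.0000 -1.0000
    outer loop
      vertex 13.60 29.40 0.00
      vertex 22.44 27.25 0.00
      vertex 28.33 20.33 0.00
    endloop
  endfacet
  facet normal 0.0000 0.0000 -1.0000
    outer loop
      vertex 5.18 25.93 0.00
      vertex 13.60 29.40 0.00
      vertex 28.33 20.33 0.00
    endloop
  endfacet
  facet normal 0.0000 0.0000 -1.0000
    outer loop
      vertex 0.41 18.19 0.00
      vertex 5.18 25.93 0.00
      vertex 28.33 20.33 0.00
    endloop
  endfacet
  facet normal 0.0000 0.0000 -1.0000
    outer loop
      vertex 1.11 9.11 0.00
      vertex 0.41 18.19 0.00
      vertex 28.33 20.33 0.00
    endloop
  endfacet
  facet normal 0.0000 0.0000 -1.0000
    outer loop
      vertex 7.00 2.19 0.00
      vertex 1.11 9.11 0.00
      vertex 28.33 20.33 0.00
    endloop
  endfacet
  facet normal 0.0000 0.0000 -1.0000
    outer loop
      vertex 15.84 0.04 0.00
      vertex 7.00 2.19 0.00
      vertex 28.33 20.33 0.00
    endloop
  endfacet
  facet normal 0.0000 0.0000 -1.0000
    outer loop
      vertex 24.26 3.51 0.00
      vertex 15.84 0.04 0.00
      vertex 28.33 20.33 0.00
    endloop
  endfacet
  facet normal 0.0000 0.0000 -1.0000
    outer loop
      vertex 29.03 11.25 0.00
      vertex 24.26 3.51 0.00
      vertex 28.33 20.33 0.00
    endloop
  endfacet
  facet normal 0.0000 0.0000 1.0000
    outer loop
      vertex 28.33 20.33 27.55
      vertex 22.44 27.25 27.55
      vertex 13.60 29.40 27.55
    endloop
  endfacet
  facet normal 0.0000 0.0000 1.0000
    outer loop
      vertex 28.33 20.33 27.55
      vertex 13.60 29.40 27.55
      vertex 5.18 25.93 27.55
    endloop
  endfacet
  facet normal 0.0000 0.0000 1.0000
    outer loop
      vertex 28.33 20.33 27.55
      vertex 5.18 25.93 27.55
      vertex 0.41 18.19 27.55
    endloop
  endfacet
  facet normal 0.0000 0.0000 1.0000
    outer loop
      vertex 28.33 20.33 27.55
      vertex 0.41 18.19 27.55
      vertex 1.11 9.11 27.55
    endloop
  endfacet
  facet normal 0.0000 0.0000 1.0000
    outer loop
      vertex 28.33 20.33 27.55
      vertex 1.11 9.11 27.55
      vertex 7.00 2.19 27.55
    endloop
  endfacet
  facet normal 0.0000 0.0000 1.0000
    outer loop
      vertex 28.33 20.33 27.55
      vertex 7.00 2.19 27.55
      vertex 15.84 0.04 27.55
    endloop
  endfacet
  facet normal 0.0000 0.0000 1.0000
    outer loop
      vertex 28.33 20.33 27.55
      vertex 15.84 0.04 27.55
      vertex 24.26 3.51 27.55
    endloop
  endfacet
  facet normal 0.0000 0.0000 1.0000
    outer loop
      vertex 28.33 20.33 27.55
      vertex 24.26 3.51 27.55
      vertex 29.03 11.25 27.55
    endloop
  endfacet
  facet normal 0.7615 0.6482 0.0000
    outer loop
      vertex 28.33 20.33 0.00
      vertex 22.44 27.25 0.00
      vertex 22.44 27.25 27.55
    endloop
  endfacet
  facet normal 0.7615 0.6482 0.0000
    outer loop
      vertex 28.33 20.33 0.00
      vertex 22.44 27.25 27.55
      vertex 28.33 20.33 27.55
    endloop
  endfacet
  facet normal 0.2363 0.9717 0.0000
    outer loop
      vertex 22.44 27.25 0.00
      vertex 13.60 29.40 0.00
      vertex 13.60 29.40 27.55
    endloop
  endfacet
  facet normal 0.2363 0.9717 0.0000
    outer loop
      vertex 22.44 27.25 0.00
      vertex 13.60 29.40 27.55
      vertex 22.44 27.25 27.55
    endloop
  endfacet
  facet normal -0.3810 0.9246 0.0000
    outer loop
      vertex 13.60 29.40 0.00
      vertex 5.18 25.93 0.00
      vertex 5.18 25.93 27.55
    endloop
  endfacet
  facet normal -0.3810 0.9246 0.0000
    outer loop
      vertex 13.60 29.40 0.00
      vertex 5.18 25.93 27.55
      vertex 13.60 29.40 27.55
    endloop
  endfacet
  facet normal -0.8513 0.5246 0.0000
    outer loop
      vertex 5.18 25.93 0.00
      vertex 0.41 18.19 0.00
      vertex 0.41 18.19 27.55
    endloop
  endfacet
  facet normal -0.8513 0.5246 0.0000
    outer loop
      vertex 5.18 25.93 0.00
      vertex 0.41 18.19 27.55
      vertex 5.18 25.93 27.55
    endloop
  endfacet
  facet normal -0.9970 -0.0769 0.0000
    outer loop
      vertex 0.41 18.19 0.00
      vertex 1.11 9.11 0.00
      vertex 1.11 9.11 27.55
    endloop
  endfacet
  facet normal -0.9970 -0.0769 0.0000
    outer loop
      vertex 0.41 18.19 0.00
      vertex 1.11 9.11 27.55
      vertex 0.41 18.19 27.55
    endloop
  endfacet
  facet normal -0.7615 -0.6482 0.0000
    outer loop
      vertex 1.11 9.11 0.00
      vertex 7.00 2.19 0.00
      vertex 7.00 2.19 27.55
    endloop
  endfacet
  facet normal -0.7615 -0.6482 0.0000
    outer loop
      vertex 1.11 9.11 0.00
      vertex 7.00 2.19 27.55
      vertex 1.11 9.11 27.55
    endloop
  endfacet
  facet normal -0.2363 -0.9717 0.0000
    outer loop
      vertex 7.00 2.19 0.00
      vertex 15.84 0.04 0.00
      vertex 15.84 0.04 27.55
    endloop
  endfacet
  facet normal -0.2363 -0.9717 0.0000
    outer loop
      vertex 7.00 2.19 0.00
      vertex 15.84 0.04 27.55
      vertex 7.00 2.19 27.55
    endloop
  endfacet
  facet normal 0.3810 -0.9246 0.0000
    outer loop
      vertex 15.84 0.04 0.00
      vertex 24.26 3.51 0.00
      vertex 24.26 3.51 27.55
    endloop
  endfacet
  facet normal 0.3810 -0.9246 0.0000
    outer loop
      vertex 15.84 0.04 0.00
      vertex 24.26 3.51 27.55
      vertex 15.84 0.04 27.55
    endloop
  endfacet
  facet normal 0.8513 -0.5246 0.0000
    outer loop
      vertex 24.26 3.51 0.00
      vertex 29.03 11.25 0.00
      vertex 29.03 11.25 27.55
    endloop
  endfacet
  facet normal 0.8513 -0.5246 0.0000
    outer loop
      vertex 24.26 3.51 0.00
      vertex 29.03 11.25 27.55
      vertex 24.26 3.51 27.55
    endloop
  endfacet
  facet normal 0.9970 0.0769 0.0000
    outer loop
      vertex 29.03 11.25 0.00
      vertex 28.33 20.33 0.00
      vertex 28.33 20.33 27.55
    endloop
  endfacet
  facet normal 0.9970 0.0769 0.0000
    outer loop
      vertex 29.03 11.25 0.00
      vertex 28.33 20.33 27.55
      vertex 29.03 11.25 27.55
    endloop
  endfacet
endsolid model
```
; perimeter-only toolpath
G21 ; units = mm
G90 ; absolute positioning
G28 ; home
; layer 1
G0 Z6.89
G0 X28.33 Y20.33
G1 X22.44 Y27.25
G1 X13.60 Y29.40
G1 X5.18 Y25.93
G1 X0.41 Y18.19
G1 X1.11 Y9.11
G1 X7.00 Y2.19
G1 X15.84 Y0.04
G1 X24.26 Y3.51
G1 X29.03 Y11.25
G1 X28.33 Y20.33
; layer 2
G0 Z13.78
G0 X28.33 Y20.33
G1 X22.44 Y27.25
G1 X13.60 Y29.40
G1 X5.18 Y25.93
G1 X0.41 Y18.19
G1 X1.11 Y9.11
G1 X7.00 Y2.19
G1 X15.84 Y0.04
G1 X24.26 Y3.51
G1 X29.03 Y11.25
G1 X28.33 Y20.33
; layer 3
G0 Z20.66
G0 X28.33 Y20.33
G1 X22.44 Y27.25
G1 X13.60 Y29.40
G1 X5.18 Y25.93
G1 X0.41 Y18.19
G1 X1.11 Y9.11
G1 X7.00 Y2.19
G1 X15.84 Y0.04
G1 X24.26 Y3.51
G1 X29.03 Y11.25
G1 X28.33 Y20.33
; layer 4
G0 Z27.55
G0 X28.33 Y20.33
G1 X22.44 Y27.25
G1 X13.60 Y29.40
G1 X5.18 Y25.93
G1 X0.41 Y18.19
G1 X1.11 Y9.11
G1 X7.00 Y2.19
G1 X15.84 Y0.04
G1 X24.26 Y3.51
G1 X29.03 Y11.25
G1 X28.33 Y20.33
M2 ; end

The solid is a regular 10-sided prism (a cylinder approximated with 10 flat sides), circumscribed radius ≈ 14.7 mm, height ≈ 27.6 mm. Slicing at Δz = 6.89 mm — 4 equal slices spanning the solid's height, so layer i sits at z = i·h/4 — gives 4 non-empty perimeters. Each is a 10-segment closed polygon; G0 lifts to the layer z and rapids to the start vertex, then G1 traces the edges.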